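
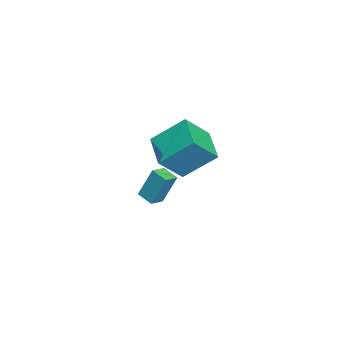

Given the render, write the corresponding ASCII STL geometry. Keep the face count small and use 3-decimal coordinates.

solid 
facet normal -0.467 0.555 -0.688
outer loop
vertex 0.331 1.744 2.449
vertex 2.141 2.431 1.775
vertex 0.436 0.077 1.032
endloop
endfacet
facet normal -0.883 -0.335 0.328
outer loop
vertex 1.299 -0.951 2.305
vertex 0.331 1.744 2.449
vertex 0.436 0.077 1.032
endloop
endfacet
facet normal -0.467 0.555 -0.688
outer loop
vertex 0.436 0.077 1.032
vertex 2.141 2.431 1.775
vertex 2.246 0.764 0.358
endloop
endfacet
facet normal 0.048 -0.761 -0.647
outer loop
vertex 2.246 0.764 0.358
vertex 1.299 -0.951 2.305
vertex 0.436 0.077 1.032
endloop
endfacet
facet normal -0.048 0.761 0.647
outer loop
vertex 0.331 1.744 2.449
vertex 3.004 1.403 3.048
vertex 2.141 2.431 1.775
endloop
endfacet
facet normal -0.883 -0.335 0.328
outer loop
vertex 1.194 0.716 3.722
vertex 0.331 1.744 2.449
vertex 1.299 -0.951 2.305
endloop
endfacet
facet normal -0.048 0.761 0.647
outer loop
vertex 1.194 0.716 3.722
vertex 3.004 1.403 3.048
vertex 0.331 1.744 2.449
endloop
endfacet
facet normal 0.883 0.335 -0.328
outer loop
vertex 2.141 2.431 1.775
vertex 3.004 1.403 3.048
vertex 2.246 0.764 0.358
endloop
endfacet
facet normal 0.048 -0.761 -0.647
outer loop
vertex 3.109 -0.264 1.631
vertex 1.299 -0.951 2.305
vertex 2.246 0.764 0.358
endloop
endfacet
facet normal 0.883 0.335 -0.328
outer loop
vertex 2.246 0.764 0.358
vertex 3.004 1.403 3.048
vertex 3.109 -0.264 1.631
endloop
endfacet
facet normal 0.467 -0.555 0.688
outer loop
vertex 3.109 -0.264 1.631
vertex 1.194 0.716 3.722
vertex 1.299 -0.951 2.305
endloop
endfacet
facet normal 0.467 -0.555 0.688
outer loop
vertex 3.004 1.403 3.048
vertex 1.194 0.716 3.722
vertex 3.109 -0.264 1.631
endloop
endfacet
facet normal -0.548 -0.765 0.337
outer loop
vertex -3.184 -1.634 -2.167
vertex -3.944 -1.167 -2.343
vertex -3.235 -2.394 -3.973
endloop
endfacet
facet normal 0.836 -0.514 0.193
outer loop
vertex -2.676 -1.613 -4.317
vertex -3.184 -1.634 -2.167
vertex -3.235 -2.394 -3.973
endloop
endfacet
facet normal -0.549 -0.765 0.337
outer loop
vertex -3.235 -2.394 -3.973
vertex -3.944 -1.167 -2.343
vertex -3.995 -1.926 -4.149
endloop
endfacet
facet normal -0.025 -0.388 -0.921
outer loop
vertex -3.995 -1.926 -4.149
vertex -2.676 -1.613 -4.317
vertex -3.235 -2.394 -3.973
endloop
endfacet
facet normal 0.025 0.388 0.921
outer loop
vertex -3.184 -1.634 -2.167
vertex -3.385 -0.386 -2.687
vertex -3.944 -1.167 -2.343
endloop
endfacet
facet normal 0.836 -0.514 0.192
outer loop
vertex -2.625 -0.854 -2.511
vertex -3.184 -1.634 -2.167
vertex -2.676 -1.613 -4.317
endloop
endfacet
facet normal 0.026 0.388 0.921
outer loop
vertex -2.625 -0.854 -2.511
vertex -3.385 -0.386 -2.687
vertex -3.184 -1.634 -2.167
endloop
endfacet
facet normal -0.836 0.514 -0.192
outer loop
vertex -3.944 -1.167 -2.343
vertex -3.385 -0.386 -2.687
vertex -3.995 -1.926 -4.149
endloop
endfacet
facet normal -0.025 -0.388 -0.921
outer loop
vertex -3.436 -1.146 -4.493
vertex -2.676 -1.613 -4.317
vertex -3.995 -1.926 -4.149
endloop
endfacet
facet normal -0.836 0.514 -0.193
outer loop
vertex -3.995 -1.926 -4.149
vertex -3.385 -0.386 -2.687
vertex -3.436 -1.146 -4.493
endloop
endfacet
facet normal 0.548 0.765 -0.337
outer loop
vertex -3.436 -1.146 -4.493
vertex -2.625 -0.854 -2.511
vertex -2.676 -1.613 -4.317
endloop
endfacet
facet normal 0.549 0.765 -0.337
outer loop
vertex -3.385 -0.386 -2.687
vertex -2.625 -0.854 -2.511
vertex -3.436 -1.146 -4.493
endloop
endfacet

endsolid


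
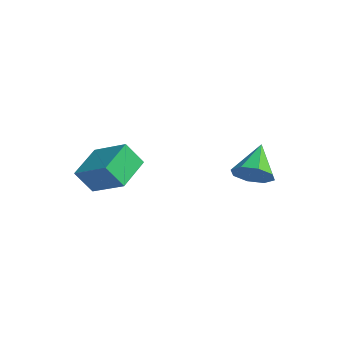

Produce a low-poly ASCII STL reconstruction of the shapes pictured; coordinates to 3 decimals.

solid 
facet normal 0.410 -0.637 -0.653
outer loop
vertex 3.47 3.622 2.113
vertex 2.818 2.877 2.43
vertex 2.792 3.613 1.696
endloop
endfacet
facet normal 0.115 0.971 -0.208
outer loop
vertex 3.47 3.622 2.113
vertex 2.792 3.613 1.696
vertex 2.002 4.143 3.73
endloop
endfacet
facet normal 0.411 -0.637 -0.653
outer loop
vertex 2.792 3.613 1.696
vertex 2.818 2.877 2.43
vertex 2.129 3.172 1.709
endloop
endfacet
facet normal -0.514 0.760 -0.398
outer loop
vertex 2.792 3.613 1.696
vertex 2.129 3.172 1.709
vertex 2.002 4.143 3.73
endloop
endfacet
facet normal 0.410 -0.637 -0.653
outer loop
vertex 2.129 3.172 1.709
vertex 2.818 2.877 2.43
vertex 1.87 2.559 2.145
endloop
endfacet
facet normal -0.946 0.266 -0.187
outer loop
vertex 2.129 3.172 1.709
vertex 1.87 2.559 2.145
vertex 2.002 4.143 3.73
endloop
endfacet
facet normal 0.410 -0.636 -0.654
outer loop
vertex 1.87 2.559 2.145
vertex 2.818 2.877 2.43
vertex 2.166 2.131 2.747
endloop
endfacet
facet normal -0.928 -0.222 0.299
outer loop
vertex 1.87 2.559 2.145
vertex 2.166 2.131 2.747
vertex 2.002 4.143 3.73
endloop
endfacet
facet normal 0.410 -0.636 -0.653
outer loop
vertex 2.166 2.131 2.747
vertex 2.818 2.877 2.43
vertex 2.844 2.14 3.164
endloop
endfacet
facet normal -0.472 -0.418 0.776
outer loop
vertex 2.166 2.131 2.747
vertex 2.844 2.14 3.164
vertex 2.002 4.143 3.73
endloop
endfacet
facet normal 0.410 -0.636 -0.653
outer loop
vertex 2.844 2.14 3.164
vertex 2.818 2.877 2.43
vertex 3.507 2.581 3.151
endloop
endfacet
facet normal 0.157 -0.207 0.966
outer loop
vertex 2.844 2.14 3.164
vertex 3.507 2.581 3.151
vertex 2.002 4.143 3.73
endloop
endfacet
facet normal 0.409 -0.637 -0.653
outer loop
vertex 3.507 2.581 3.151
vertex 2.818 2.877 2.43
vertex 3.766 3.194 2.715
endloop
endfacet
facet normal 0.589 0.288 0.755
outer loop
vertex 3.507 2.581 3.151
vertex 3.766 3.194 2.715
vertex 2.002 4.143 3.73
endloop
endfacet
facet normal 0.409 -0.636 -0.654
outer loop
vertex 3.766 3.194 2.715
vertex 2.818 2.877 2.43
vertex 3.47 3.622 2.113
endloop
endfacet
facet normal 0.572 0.775 0.270
outer loop
vertex 3.766 3.194 2.715
vertex 3.47 3.622 2.113
vertex 2.002 4.143 3.73
endloop
endfacet
facet normal -0.296 -0.480 0.826
outer loop
vertex -1.062 -1.297 4.249
vertex -2.866 -1.681 3.378
vertex -0.341 -3.011 3.511
endloop
endfacet
facet normal 0.884 0.188 0.427
outer loop
vertex 0.086 -2.319 2.322
vertex -1.062 -1.297 4.249
vertex -0.341 -3.011 3.511
endloop
endfacet
facet normal -0.297 -0.480 0.825
outer loop
vertex -0.341 -3.011 3.511
vertex -2.866 -1.681 3.378
vertex -2.145 -3.394 2.64
endloop
endfacet
facet normal 0.360 -0.857 -0.369
outer loop
vertex -2.145 -3.394 2.64
vertex 0.086 -2.319 2.322
vertex -0.341 -3.011 3.511
endloop
endfacet
facet normal -0.361 0.857 0.369
outer loop
vertex -1.062 -1.297 4.249
vertex -2.439 -0.989 2.189
vertex -2.866 -1.681 3.378
endloop
endfacet
facet normal 0.884 0.188 0.427
outer loop
vertex -0.635 -0.606 3.06
vertex -1.062 -1.297 4.249
vertex 0.086 -2.319 2.322
endloop
endfacet
facet normal -0.360 0.857 0.369
outer loop
vertex -0.635 -0.606 3.06
vertex -2.439 -0.989 2.189
vertex -1.062 -1.297 4.249
endloop
endfacet
facet normal -0.884 -0.188 -0.427
outer loop
vertex -2.866 -1.681 3.378
vertex -2.439 -0.989 2.189
vertex -2.145 -3.394 2.64
endloop
endfacet
facet normal 0.360 -0.857 -0.369
outer loop
vertex -1.718 -2.703 1.451
vertex 0.086 -2.319 2.322
vertex -2.145 -3.394 2.64
endloop
endfacet
facet normal -0.884 -0.188 -0.427
outer loop
vertex -2.145 -3.394 2.64
vertex -2.439 -0.989 2.189
vertex -1.718 -2.703 1.451
endloop
endfacet
facet normal 0.296 0.480 -0.825
outer loop
vertex -1.718 -2.703 1.451
vertex -0.635 -0.606 3.06
vertex 0.086 -2.319 2.322
endloop
endfacet
facet normal 0.297 0.480 -0.825
outer loop
vertex -2.439 -0.989 2.189
vertex -0.635 -0.606 3.06
vertex -1.718 -2.703 1.451
endloop
endfacet

endsolid


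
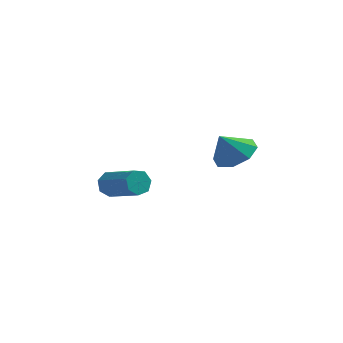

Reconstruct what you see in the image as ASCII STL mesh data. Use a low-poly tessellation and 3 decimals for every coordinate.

solid 
facet normal 0.376 0.429 -0.821
outer loop
vertex 3.274 2.586 -0.254
vertex 2.757 1.874 -0.863
vertex 2.524 2.84 -0.465
endloop
endfacet
facet normal -0.103 0.437 0.893
outer loop
vertex 3.274 2.586 -0.254
vertex 2.524 2.84 -0.465
vertex 2.243 1.286 0.263
endloop
endfacet
facet normal 0.375 0.429 -0.822
outer loop
vertex 2.524 2.84 -0.465
vertex 2.757 1.874 -0.863
vertex 1.911 2.527 -0.908
endloop
endfacet
facet normal -0.662 0.413 0.625
outer loop
vertex 2.524 2.84 -0.465
vertex 1.911 2.527 -0.908
vertex 2.243 1.286 0.263
endloop
endfacet
facet normal 0.375 0.429 -0.822
outer loop
vertex 1.911 2.527 -0.908
vertex 2.757 1.874 -0.863
vertex 1.793 1.832 -1.325
endloop
endfacet
facet normal -0.962 -0.000 0.273
outer loop
vertex 1.911 2.527 -0.908
vertex 1.793 1.832 -1.325
vertex 2.243 1.286 0.263
endloop
endfacet
facet normal 0.375 0.429 -0.822
outer loop
vertex 1.793 1.832 -1.325
vertex 2.757 1.874 -0.863
vertex 2.24 1.162 -1.471
endloop
endfacet
facet normal -0.827 -0.561 0.042
outer loop
vertex 1.793 1.832 -1.325
vertex 2.24 1.162 -1.471
vertex 2.243 1.286 0.263
endloop
endfacet
facet normal 0.375 0.429 -0.822
outer loop
vertex 2.24 1.162 -1.471
vertex 2.757 1.874 -0.863
vertex 2.99 0.908 -1.261
endloop
endfacet
facet normal -0.337 -0.939 0.068
outer loop
vertex 2.24 1.162 -1.471
vertex 2.99 0.908 -1.261
vertex 2.243 1.286 0.263
endloop
endfacet
facet normal 0.375 0.429 -0.822
outer loop
vertex 2.99 0.908 -1.261
vertex 2.757 1.874 -0.863
vertex 3.604 1.221 -0.817
endloop
endfacet
facet normal 0.223 -0.915 0.336
outer loop
vertex 2.99 0.908 -1.261
vertex 3.604 1.221 -0.817
vertex 2.243 1.286 0.263
endloop
endfacet
facet normal 0.376 0.429 -0.821
outer loop
vertex 3.604 1.221 -0.817
vertex 2.757 1.874 -0.863
vertex 3.721 1.916 -0.4
endloop
endfacet
facet normal 0.523 -0.502 0.689
outer loop
vertex 3.604 1.221 -0.817
vertex 3.721 1.916 -0.4
vertex 2.243 1.286 0.263
endloop
endfacet
facet normal 0.376 0.430 -0.821
outer loop
vertex 3.721 1.916 -0.4
vertex 2.757 1.874 -0.863
vertex 3.274 2.586 -0.254
endloop
endfacet
facet normal 0.388 0.058 0.920
outer loop
vertex 3.721 1.916 -0.4
vertex 3.274 2.586 -0.254
vertex 2.243 1.286 0.263
endloop
endfacet
facet normal -0.848 0.408 -0.338
outer loop
vertex -2.678 2.268 -4.166
vertex -3.019 2.024 -3.605
vertex -2.692 2.638 -3.684
endloop
endfacet
facet normal 0.530 0.680 -0.507
outer loop
vertex -2.678 2.268 -4.166
vertex -2.692 2.638 -3.684
vertex -1.0 1.459 -3.496
endloop
endfacet
facet normal 0.530 0.679 -0.508
outer loop
vertex -1.0 1.459 -3.496
vertex -2.692 2.638 -3.684
vertex -1.013 1.83 -3.014
endloop
endfacet
facet normal 0.848 -0.409 0.338
outer loop
vertex -1.0 1.459 -3.496
vertex -1.013 1.83 -3.014
vertex -1.341 1.216 -2.935
endloop
endfacet
facet normal -0.848 0.408 -0.338
outer loop
vertex -2.692 2.638 -3.684
vertex -3.019 2.024 -3.605
vertex -2.952 2.546 -3.143
endloop
endfacet
facet normal 0.312 0.900 0.303
outer loop
vertex -2.692 2.638 -3.684
vertex -2.952 2.546 -3.143
vertex -1.013 1.83 -3.014
endloop
endfacet
facet normal 0.312 0.900 0.304
outer loop
vertex -1.013 1.83 -3.014
vertex -2.952 2.546 -3.143
vertex -1.274 1.738 -2.473
endloop
endfacet
facet normal 0.847 -0.409 0.339
outer loop
vertex -1.013 1.83 -3.014
vertex -1.274 1.738 -2.473
vertex -1.341 1.216 -2.935
endloop
endfacet
facet normal -0.847 0.409 -0.339
outer loop
vertex -2.952 2.546 -3.143
vertex -3.019 2.024 -3.605
vertex -3.263 2.061 -2.95
endloop
endfacet
facet normal -0.141 0.443 0.886
outer loop
vertex -2.952 2.546 -3.143
vertex -3.263 2.061 -2.95
vertex -1.274 1.738 -2.473
endloop
endfacet
facet normal -0.141 0.442 0.886
outer loop
vertex -1.274 1.738 -2.473
vertex -3.263 2.061 -2.95
vertex -1.584 1.253 -2.28
endloop
endfacet
facet normal 0.848 -0.408 0.338
outer loop
vertex -1.274 1.738 -2.473
vertex -1.584 1.253 -2.28
vertex -1.341 1.216 -2.935
endloop
endfacet
facet normal -0.848 0.408 -0.339
outer loop
vertex -3.263 2.061 -2.95
vertex -3.019 2.024 -3.605
vertex -3.39 1.548 -3.25
endloop
endfacet
facet normal -0.487 -0.348 0.801
outer loop
vertex -3.263 2.061 -2.95
vertex -3.39 1.548 -3.25
vertex -1.584 1.253 -2.28
endloop
endfacet
facet normal -0.487 -0.347 0.801
outer loop
vertex -1.584 1.253 -2.28
vertex -3.39 1.548 -3.25
vertex -1.712 0.74 -2.58
endloop
endfacet
facet normal 0.848 -0.409 0.338
outer loop
vertex -1.584 1.253 -2.28
vertex -1.712 0.74 -2.58
vertex -1.341 1.216 -2.935
endloop
endfacet
facet normal -0.848 0.409 -0.338
outer loop
vertex -3.39 1.548 -3.25
vertex -3.019 2.024 -3.605
vertex -3.238 1.394 -3.817
endloop
endfacet
facet normal -0.467 -0.877 0.113
outer loop
vertex -3.39 1.548 -3.25
vertex -3.238 1.394 -3.817
vertex -1.712 0.74 -2.58
endloop
endfacet
facet normal -0.467 -0.877 0.112
outer loop
vertex -1.712 0.74 -2.58
vertex -3.238 1.394 -3.817
vertex -1.559 0.586 -3.147
endloop
endfacet
facet normal 0.848 -0.408 0.339
outer loop
vertex -1.712 0.74 -2.58
vertex -1.559 0.586 -3.147
vertex -1.341 1.216 -2.935
endloop
endfacet
facet normal -0.848 0.409 -0.338
outer loop
vertex -3.238 1.394 -3.817
vertex -3.019 2.024 -3.605
vertex -2.921 1.714 -4.225
endloop
endfacet
facet normal -0.096 -0.746 -0.659
outer loop
vertex -3.238 1.394 -3.817
vertex -2.921 1.714 -4.225
vertex -1.559 0.586 -3.147
endloop
endfacet
facet normal -0.096 -0.746 -0.659
outer loop
vertex -1.559 0.586 -3.147
vertex -2.921 1.714 -4.225
vertex -1.243 0.906 -3.555
endloop
endfacet
facet normal 0.849 -0.407 0.338
outer loop
vertex -1.559 0.586 -3.147
vertex -1.243 0.906 -3.555
vertex -1.341 1.216 -2.935
endloop
endfacet
facet normal -0.848 0.408 -0.338
outer loop
vertex -2.921 1.714 -4.225
vertex -3.019 2.024 -3.605
vertex -2.678 2.268 -4.166
endloop
endfacet
facet normal 0.348 -0.053 -0.936
outer loop
vertex -2.921 1.714 -4.225
vertex -2.678 2.268 -4.166
vertex -1.243 0.906 -3.555
endloop
endfacet
facet normal 0.348 -0.053 -0.936
outer loop
vertex -1.243 0.906 -3.555
vertex -2.678 2.268 -4.166
vertex -1.0 1.459 -3.496
endloop
endfacet
facet normal 0.848 -0.409 0.338
outer loop
vertex -1.243 0.906 -3.555
vertex -1.0 1.459 -3.496
vertex -1.341 1.216 -2.935
endloop
endfacet

endsolid


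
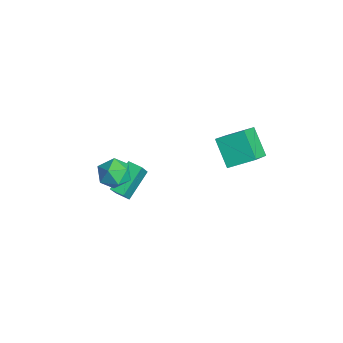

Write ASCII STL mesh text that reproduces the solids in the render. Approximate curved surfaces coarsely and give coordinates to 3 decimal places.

solid 
facet normal -0.470 0.345 -0.812
outer loop
vertex -3.708 -0.102 -3.861
vertex -3.065 0.435 -4.005
vertex -2.798 -1.491 -4.977
endloop
endfacet
facet normal -0.756 -0.632 0.169
outer loop
vertex -1.975 -2.095 -3.555
vertex -3.708 -0.102 -3.861
vertex -2.798 -1.491 -4.977
endloop
endfacet
facet normal -0.470 0.345 -0.812
outer loop
vertex -2.798 -1.491 -4.977
vertex -3.065 0.435 -4.005
vertex -2.155 -0.954 -5.121
endloop
endfacet
facet normal 0.455 -0.694 -0.558
outer loop
vertex -2.155 -0.954 -5.121
vertex -1.975 -2.095 -3.555
vertex -2.798 -1.491 -4.977
endloop
endfacet
facet normal -0.455 0.694 0.558
outer loop
vertex -3.708 -0.102 -3.861
vertex -2.242 -0.169 -2.583
vertex -3.065 0.435 -4.005
endloop
endfacet
facet normal -0.756 -0.632 0.169
outer loop
vertex -2.885 -0.706 -2.439
vertex -3.708 -0.102 -3.861
vertex -1.975 -2.095 -3.555
endloop
endfacet
facet normal -0.455 0.694 0.558
outer loop
vertex -2.885 -0.706 -2.439
vertex -2.242 -0.169 -2.583
vertex -3.708 -0.102 -3.861
endloop
endfacet
facet normal 0.756 0.632 -0.169
outer loop
vertex -3.065 0.435 -4.005
vertex -2.242 -0.169 -2.583
vertex -2.155 -0.954 -5.121
endloop
endfacet
facet normal 0.455 -0.694 -0.558
outer loop
vertex -1.332 -1.558 -3.699
vertex -1.975 -2.095 -3.555
vertex -2.155 -0.954 -5.121
endloop
endfacet
facet normal 0.756 0.632 -0.169
outer loop
vertex -2.155 -0.954 -5.121
vertex -2.242 -0.169 -2.583
vertex -1.332 -1.558 -3.699
endloop
endfacet
facet normal 0.470 -0.345 0.812
outer loop
vertex -1.332 -1.558 -3.699
vertex -2.885 -0.706 -2.439
vertex -1.975 -2.095 -3.555
endloop
endfacet
facet normal 0.470 -0.345 0.812
outer loop
vertex -2.242 -0.169 -2.583
vertex -2.885 -0.706 -2.439
vertex -1.332 -1.558 -3.699
endloop
endfacet
facet normal -0.740 -0.069 0.669
outer loop
vertex 1.876 2.31 2.932
vertex 2.377 3.662 3.626
vertex 0.615 3.434 1.651
endloop
endfacet
facet normal -0.313 -0.845 -0.433
outer loop
vertex 1.963 3.558 0.434
vertex 1.876 2.31 2.932
vertex 0.615 3.434 1.651
endloop
endfacet
facet normal -0.741 -0.068 0.669
outer loop
vertex 0.615 3.434 1.651
vertex 2.377 3.662 3.626
vertex 1.116 4.786 2.344
endloop
endfacet
facet normal -0.595 0.530 -0.605
outer loop
vertex 1.116 4.786 2.344
vertex 1.963 3.558 0.434
vertex 0.615 3.434 1.651
endloop
endfacet
facet normal 0.594 -0.530 0.604
outer loop
vertex 1.876 2.31 2.932
vertex 3.725 3.786 2.409
vertex 2.377 3.662 3.626
endloop
endfacet
facet normal -0.313 -0.845 -0.433
outer loop
vertex 3.224 2.434 1.716
vertex 1.876 2.31 2.932
vertex 1.963 3.558 0.434
endloop
endfacet
facet normal 0.594 -0.530 0.605
outer loop
vertex 3.224 2.434 1.716
vertex 3.725 3.786 2.409
vertex 1.876 2.31 2.932
endloop
endfacet
facet normal 0.313 0.845 0.433
outer loop
vertex 2.377 3.662 3.626
vertex 3.725 3.786 2.409
vertex 1.116 4.786 2.344
endloop
endfacet
facet normal -0.594 0.531 -0.605
outer loop
vertex 2.464 4.91 1.128
vertex 1.963 3.558 0.434
vertex 1.116 4.786 2.344
endloop
endfacet
facet normal 0.313 0.845 0.433
outer loop
vertex 1.116 4.786 2.344
vertex 3.725 3.786 2.409
vertex 2.464 4.91 1.128
endloop
endfacet
facet normal 0.741 0.069 -0.668
outer loop
vertex 2.464 4.91 1.128
vertex 3.224 2.434 1.716
vertex 1.963 3.558 0.434
endloop
endfacet
facet normal 0.740 0.068 -0.669
outer loop
vertex 3.725 3.786 2.409
vertex 3.224 2.434 1.716
vertex 2.464 4.91 1.128
endloop
endfacet
facet normal -0.814 -0.198 0.546
outer loop
vertex -1.874 -2.084 -1.027
vertex -1.422 -2.918 -0.655
vertex -1.317 -2.024 -0.175
endloop
endfacet
facet normal -0.738 0.505 0.447
outer loop
vertex -1.874 -2.084 -1.027
vertex -1.317 -2.024 -0.175
vertex -1.246 -1.294 -0.883
endloop
endfacet
facet normal -0.734 0.630 -0.256
outer loop
vertex -1.874 -2.084 -1.027
vertex -1.246 -1.294 -0.883
vertex -1.306 -1.736 -1.8
endloop
endfacet
facet normal -0.807 0.005 -0.591
outer loop
vertex -1.874 -2.084 -1.027
vertex -1.306 -1.736 -1.8
vertex -1.415 -2.74 -1.659
endloop
endfacet
facet normal -0.857 -0.507 -0.096
outer loop
vertex -1.874 -2.084 -1.027
vertex -1.415 -2.74 -1.659
vertex -1.422 -2.918 -0.655
endloop
endfacet
facet normal -0.102 0.698 0.709
outer loop
vertex -1.246 -1.294 -0.883
vertex -1.317 -2.024 -0.175
vertex -0.405 -1.64 -0.421
endloop
endfacet
facet normal -0.226 -0.440 0.869
outer loop
vertex -1.317 -2.024 -0.175
vertex -1.422 -2.918 -0.655
vertex -0.514 -2.644 -0.28
endloop
endfacet
facet normal -0.294 -0.941 -0.169
outer loop
vertex -1.422 -2.918 -0.655
vertex -1.415 -2.74 -1.659
vertex -0.574 -3.086 -1.197
endloop
endfacet
facet normal -0.214 -0.113 -0.970
outer loop
vertex -1.415 -2.74 -1.659
vertex -1.306 -1.736 -1.8
vertex -0.503 -2.356 -1.905
endloop
endfacet
facet normal -0.095 0.899 -0.427
outer loop
vertex -1.306 -1.736 -1.8
vertex -1.246 -1.294 -0.883
vertex -0.398 -1.462 -1.425
endloop
endfacet
facet normal 0.807 -0.005 0.591
outer loop
vertex 0.054 -2.296 -1.053
vertex -0.405 -1.64 -0.421
vertex -0.514 -2.644 -0.28
endloop
endfacet
facet normal 0.734 -0.630 0.256
outer loop
vertex 0.054 -2.296 -1.053
vertex -0.514 -2.644 -0.28
vertex -0.574 -3.086 -1.197
endloop
endfacet
facet normal 0.738 -0.505 -0.447
outer loop
vertex 0.054 -2.296 -1.053
vertex -0.574 -3.086 -1.197
vertex -0.503 -2.356 -1.905
endloop
endfacet
facet normal 0.814 0.198 -0.546
outer loop
vertex 0.054 -2.296 -1.053
vertex -0.503 -2.356 -1.905
vertex -0.398 -1.462 -1.425
endloop
endfacet
facet normal 0.857 0.507 0.096
outer loop
vertex 0.054 -2.296 -1.053
vertex -0.398 -1.462 -1.425
vertex -0.405 -1.64 -0.421
endloop
endfacet
facet normal 0.214 0.113 0.970
outer loop
vertex -0.514 -2.644 -0.28
vertex -0.405 -1.64 -0.421
vertex -1.317 -2.024 -0.175
endloop
endfacet
facet normal 0.095 -0.899 0.427
outer loop
vertex -0.574 -3.086 -1.197
vertex -0.514 -2.644 -0.28
vertex -1.422 -2.918 -0.655
endloop
endfacet
facet normal 0.102 -0.698 -0.709
outer loop
vertex -0.503 -2.356 -1.905
vertex -0.574 -3.086 -1.197
vertex -1.415 -2.74 -1.659
endloop
endfacet
facet normal 0.226 0.440 -0.869
outer loop
vertex -0.398 -1.462 -1.425
vertex -0.503 -2.356 -1.905
vertex -1.306 -1.736 -1.8
endloop
endfacet
facet normal 0.294 0.941 0.169
outer loop
vertex -0.405 -1.64 -0.421
vertex -0.398 -1.462 -1.425
vertex -1.246 -1.294 -0.883
endloop
endfacet

endsolid


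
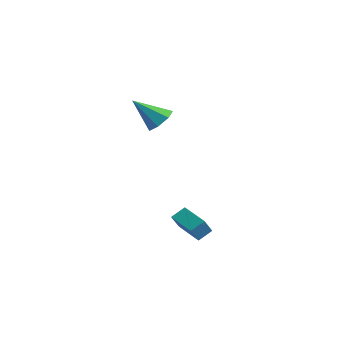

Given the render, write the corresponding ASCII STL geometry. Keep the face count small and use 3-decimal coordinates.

solid 
facet normal 0.458 0.549 -0.699
outer loop
vertex -2.751 4.465 1.515
vertex -3.14 3.907 0.822
vertex -3.499 4.715 1.221
endloop
endfacet
facet normal -0.159 0.516 0.842
outer loop
vertex -2.751 4.465 1.515
vertex -3.499 4.715 1.221
vertex -4.12 2.733 2.318
endloop
endfacet
facet normal 0.459 0.549 -0.699
outer loop
vertex -3.499 4.715 1.221
vertex -3.14 3.907 0.822
vertex -3.976 4.358 0.627
endloop
endfacet
facet normal -0.807 0.459 0.372
outer loop
vertex -3.499 4.715 1.221
vertex -3.976 4.358 0.627
vertex -4.12 2.733 2.318
endloop
endfacet
facet normal 0.459 0.548 -0.699
outer loop
vertex -3.976 4.358 0.627
vertex -3.14 3.907 0.822
vertex -3.824 3.661 0.18
endloop
endfacet
facet normal -0.979 -0.099 -0.179
outer loop
vertex -3.976 4.358 0.627
vertex -3.824 3.661 0.18
vertex -4.12 2.733 2.318
endloop
endfacet
facet normal 0.459 0.549 -0.699
outer loop
vertex -3.824 3.661 0.18
vertex -3.14 3.907 0.822
vertex -3.156 3.15 0.217
endloop
endfacet
facet normal -0.544 -0.740 -0.396
outer loop
vertex -3.824 3.661 0.18
vertex -3.156 3.15 0.217
vertex -4.12 2.733 2.318
endloop
endfacet
facet normal 0.458 0.549 -0.699
outer loop
vertex -3.156 3.15 0.217
vertex -3.14 3.907 0.822
vertex -2.476 3.209 0.709
endloop
endfacet
facet normal 0.169 -0.979 -0.117
outer loop
vertex -3.156 3.15 0.217
vertex -2.476 3.209 0.709
vertex -4.12 2.733 2.318
endloop
endfacet
facet normal 0.458 0.549 -0.699
outer loop
vertex -2.476 3.209 0.709
vertex -3.14 3.907 0.822
vertex -2.296 3.795 1.287
endloop
endfacet
facet normal 0.626 -0.637 0.451
outer loop
vertex -2.476 3.209 0.709
vertex -2.296 3.795 1.287
vertex -4.12 2.733 2.318
endloop
endfacet
facet normal 0.458 0.549 -0.699
outer loop
vertex -2.296 3.795 1.287
vertex -3.14 3.907 0.822
vertex -2.751 4.465 1.515
endloop
endfacet
facet normal 0.480 0.027 0.877
outer loop
vertex -2.296 3.795 1.287
vertex -2.751 4.465 1.515
vertex -4.12 2.733 2.318
endloop
endfacet
facet normal -0.963 0.014 0.269
outer loop
vertex 3.155 0.493 -2.888
vertex 2.898 1.218 -3.847
vertex 2.994 -0.274 -3.424
endloop
endfacet
facet normal 0.209 -0.589 0.780
outer loop
vertex 4.602 -0.298 -3.873
vertex 3.155 0.493 -2.888
vertex 2.994 -0.274 -3.424
endloop
endfacet
facet normal -0.963 0.014 0.269
outer loop
vertex 2.994 -0.274 -3.424
vertex 2.898 1.218 -3.847
vertex 2.737 0.451 -4.384
endloop
endfacet
facet normal -0.170 -0.808 -0.565
outer loop
vertex 2.737 0.451 -4.384
vertex 4.602 -0.298 -3.873
vertex 2.994 -0.274 -3.424
endloop
endfacet
facet normal 0.170 0.807 0.565
outer loop
vertex 3.155 0.493 -2.888
vertex 4.506 1.194 -4.296
vertex 2.898 1.218 -3.847
endloop
endfacet
facet normal 0.209 -0.590 0.780
outer loop
vertex 4.763 0.469 -3.336
vertex 3.155 0.493 -2.888
vertex 4.602 -0.298 -3.873
endloop
endfacet
facet normal 0.169 0.808 0.565
outer loop
vertex 4.763 0.469 -3.336
vertex 4.506 1.194 -4.296
vertex 3.155 0.493 -2.888
endloop
endfacet
facet normal -0.209 0.590 -0.780
outer loop
vertex 2.898 1.218 -3.847
vertex 4.506 1.194 -4.296
vertex 2.737 0.451 -4.384
endloop
endfacet
facet normal -0.169 -0.807 -0.565
outer loop
vertex 4.345 0.427 -4.832
vertex 4.602 -0.298 -3.873
vertex 2.737 0.451 -4.384
endloop
endfacet
facet normal -0.209 0.589 -0.781
outer loop
vertex 2.737 0.451 -4.384
vertex 4.506 1.194 -4.296
vertex 4.345 0.427 -4.832
endloop
endfacet
facet normal 0.963 -0.014 -0.269
outer loop
vertex 4.345 0.427 -4.832
vertex 4.763 0.469 -3.336
vertex 4.602 -0.298 -3.873
endloop
endfacet
facet normal 0.963 -0.014 -0.269
outer loop
vertex 4.506 1.194 -4.296
vertex 4.763 0.469 -3.336
vertex 4.345 0.427 -4.832
endloop
endfacet

endsolid


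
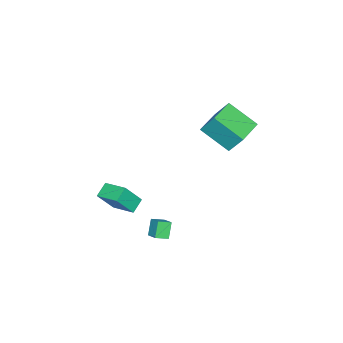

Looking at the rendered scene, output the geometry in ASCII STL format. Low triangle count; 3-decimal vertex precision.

solid 
facet normal -0.999 -0.021 0.034
outer loop
vertex -4.714 -1.027 1.691
vertex -4.686 -0.13 3.064
vertex -4.792 0.773 0.517
endloop
endfacet
facet normal -0.017 -0.547 -0.837
outer loop
vertex -3.014 0.81 0.456
vertex -4.714 -1.027 1.691
vertex -4.792 0.773 0.517
endloop
endfacet
facet normal -0.999 -0.021 0.034
outer loop
vertex -4.792 0.773 0.517
vertex -4.686 -0.13 3.064
vertex -4.764 1.669 1.89
endloop
endfacet
facet normal -0.036 0.837 -0.546
outer loop
vertex -4.764 1.669 1.89
vertex -3.014 0.81 0.456
vertex -4.792 0.773 0.517
endloop
endfacet
facet normal 0.036 -0.837 0.546
outer loop
vertex -4.714 -1.027 1.691
vertex -2.908 -0.093 3.003
vertex -4.686 -0.13 3.064
endloop
endfacet
facet normal -0.017 -0.547 -0.837
outer loop
vertex -2.936 -0.989 1.63
vertex -4.714 -1.027 1.691
vertex -3.014 0.81 0.456
endloop
endfacet
facet normal 0.037 -0.837 0.546
outer loop
vertex -2.936 -0.989 1.63
vertex -2.908 -0.093 3.003
vertex -4.714 -1.027 1.691
endloop
endfacet
facet normal 0.017 0.547 0.837
outer loop
vertex -4.686 -0.13 3.064
vertex -2.908 -0.093 3.003
vertex -4.764 1.669 1.89
endloop
endfacet
facet normal -0.037 0.837 -0.546
outer loop
vertex -2.986 1.707 1.829
vertex -3.014 0.81 0.456
vertex -4.764 1.669 1.89
endloop
endfacet
facet normal 0.017 0.547 0.837
outer loop
vertex -4.764 1.669 1.89
vertex -2.908 -0.093 3.003
vertex -2.986 1.707 1.829
endloop
endfacet
facet normal 0.999 0.021 -0.034
outer loop
vertex -2.986 1.707 1.829
vertex -2.936 -0.989 1.63
vertex -3.014 0.81 0.456
endloop
endfacet
facet normal 0.999 0.021 -0.034
outer loop
vertex -2.908 -0.093 3.003
vertex -2.936 -0.989 1.63
vertex -2.986 1.707 1.829
endloop
endfacet
facet normal -0.566 -0.162 0.808
outer loop
vertex 3.4 -0.427 -1.12
vertex 3.825 0.263 -0.684
vertex 2.854 0.086 -1.4
endloop
endfacet
facet normal -0.462 -0.750 -0.474
outer loop
vertex 3.455 0.257 -2.256
vertex 3.4 -0.427 -1.12
vertex 2.854 0.086 -1.4
endloop
endfacet
facet normal -0.566 -0.162 0.808
outer loop
vertex 2.854 0.086 -1.4
vertex 3.825 0.263 -0.684
vertex 3.279 0.776 -0.964
endloop
endfacet
facet normal -0.682 0.642 -0.351
outer loop
vertex 3.279 0.776 -0.964
vertex 3.455 0.257 -2.256
vertex 2.854 0.086 -1.4
endloop
endfacet
facet normal 0.682 -0.642 0.351
outer loop
vertex 3.4 -0.427 -1.12
vertex 4.426 0.434 -1.54
vertex 3.825 0.263 -0.684
endloop
endfacet
facet normal -0.462 -0.750 -0.474
outer loop
vertex 4.001 -0.256 -1.976
vertex 3.4 -0.427 -1.12
vertex 3.455 0.257 -2.256
endloop
endfacet
facet normal 0.682 -0.642 0.351
outer loop
vertex 4.001 -0.256 -1.976
vertex 4.426 0.434 -1.54
vertex 3.4 -0.427 -1.12
endloop
endfacet
facet normal 0.462 0.750 0.474
outer loop
vertex 3.825 0.263 -0.684
vertex 4.426 0.434 -1.54
vertex 3.279 0.776 -0.964
endloop
endfacet
facet normal -0.682 0.642 -0.351
outer loop
vertex 3.88 0.947 -1.82
vertex 3.455 0.257 -2.256
vertex 3.279 0.776 -0.964
endloop
endfacet
facet normal 0.462 0.750 0.474
outer loop
vertex 3.279 0.776 -0.964
vertex 4.426 0.434 -1.54
vertex 3.88 0.947 -1.82
endloop
endfacet
facet normal 0.566 0.162 -0.808
outer loop
vertex 3.88 0.947 -1.82
vertex 4.001 -0.256 -1.976
vertex 3.455 0.257 -2.256
endloop
endfacet
facet normal 0.566 0.162 -0.808
outer loop
vertex 4.426 0.434 -1.54
vertex 4.001 -0.256 -1.976
vertex 3.88 0.947 -1.82
endloop
endfacet
facet normal -0.459 0.345 -0.819
outer loop
vertex 2.495 -1.544 -0.662
vertex 3.337 -1.569 -1.144
vertex 2.195 -3.008 -1.111
endloop
endfacet
facet normal -0.868 0.025 0.497
outer loop
vertex 2.943 -3.571 0.224
vertex 2.495 -1.544 -0.662
vertex 2.195 -3.008 -1.111
endloop
endfacet
facet normal -0.459 0.345 -0.819
outer loop
vertex 2.195 -3.008 -1.111
vertex 3.337 -1.569 -1.144
vertex 3.036 -3.033 -1.593
endloop
endfacet
facet normal -0.193 -0.938 -0.288
outer loop
vertex 3.036 -3.033 -1.593
vertex 2.943 -3.571 0.224
vertex 2.195 -3.008 -1.111
endloop
endfacet
facet normal 0.193 0.938 0.288
outer loop
vertex 2.495 -1.544 -0.662
vertex 4.085 -2.132 0.191
vertex 3.337 -1.569 -1.144
endloop
endfacet
facet normal -0.867 0.026 0.497
outer loop
vertex 3.244 -2.107 0.673
vertex 2.495 -1.544 -0.662
vertex 2.943 -3.571 0.224
endloop
endfacet
facet normal 0.193 0.938 0.288
outer loop
vertex 3.244 -2.107 0.673
vertex 4.085 -2.132 0.191
vertex 2.495 -1.544 -0.662
endloop
endfacet
facet normal 0.867 -0.026 -0.497
outer loop
vertex 3.337 -1.569 -1.144
vertex 4.085 -2.132 0.191
vertex 3.036 -3.033 -1.593
endloop
endfacet
facet normal -0.193 -0.938 -0.288
outer loop
vertex 3.785 -3.596 -0.258
vertex 2.943 -3.571 0.224
vertex 3.036 -3.033 -1.593
endloop
endfacet
facet normal 0.867 -0.025 -0.497
outer loop
vertex 3.036 -3.033 -1.593
vertex 4.085 -2.132 0.191
vertex 3.785 -3.596 -0.258
endloop
endfacet
facet normal 0.458 -0.345 0.819
outer loop
vertex 3.785 -3.596 -0.258
vertex 3.244 -2.107 0.673
vertex 2.943 -3.571 0.224
endloop
endfacet
facet normal 0.459 -0.345 0.819
outer loop
vertex 4.085 -2.132 0.191
vertex 3.244 -2.107 0.673
vertex 3.785 -3.596 -0.258
endloop
endfacet

endsolid


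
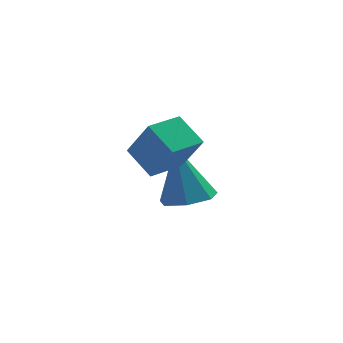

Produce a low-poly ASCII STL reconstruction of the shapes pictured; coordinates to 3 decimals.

solid 
facet normal -0.849 -0.522 0.081
outer loop
vertex 2.208 -0.061 2.878
vertex 1.696 0.871 3.516
vertex 1.688 0.576 1.529
endloop
endfacet
facet normal 0.413 -0.752 -0.514
outer loop
vertex 2.784 1.249 1.424
vertex 2.208 -0.061 2.878
vertex 1.688 0.576 1.529
endloop
endfacet
facet normal -0.849 -0.522 0.081
outer loop
vertex 1.688 0.576 1.529
vertex 1.696 0.871 3.516
vertex 1.176 1.508 2.166
endloop
endfacet
facet normal -0.329 0.403 -0.854
outer loop
vertex 1.176 1.508 2.166
vertex 2.784 1.249 1.424
vertex 1.688 0.576 1.529
endloop
endfacet
facet normal 0.329 -0.403 0.854
outer loop
vertex 2.208 -0.061 2.878
vertex 2.792 1.544 3.411
vertex 1.696 0.871 3.516
endloop
endfacet
facet normal 0.413 -0.752 -0.514
outer loop
vertex 3.304 0.612 2.774
vertex 2.208 -0.061 2.878
vertex 2.784 1.249 1.424
endloop
endfacet
facet normal 0.329 -0.403 0.854
outer loop
vertex 3.304 0.612 2.774
vertex 2.792 1.544 3.411
vertex 2.208 -0.061 2.878
endloop
endfacet
facet normal -0.413 0.752 0.514
outer loop
vertex 1.696 0.871 3.516
vertex 2.792 1.544 3.411
vertex 1.176 1.508 2.166
endloop
endfacet
facet normal -0.329 0.404 -0.854
outer loop
vertex 2.272 2.181 2.062
vertex 2.784 1.249 1.424
vertex 1.176 1.508 2.166
endloop
endfacet
facet normal -0.413 0.752 0.514
outer loop
vertex 1.176 1.508 2.166
vertex 2.792 1.544 3.411
vertex 2.272 2.181 2.062
endloop
endfacet
facet normal 0.849 0.522 -0.081
outer loop
vertex 2.272 2.181 2.062
vertex 3.304 0.612 2.774
vertex 2.784 1.249 1.424
endloop
endfacet
facet normal 0.849 0.522 -0.081
outer loop
vertex 2.792 1.544 3.411
vertex 3.304 0.612 2.774
vertex 2.272 2.181 2.062
endloop
endfacet
facet normal 0.124 -0.330 -0.936
outer loop
vertex 4.375 3.051 -1.13
vertex 3.433 3.054 -1.256
vertex 4.055 3.753 -1.42
endloop
endfacet
facet normal 0.803 0.500 0.325
outer loop
vertex 4.375 3.051 -1.13
vertex 4.055 3.753 -1.42
vertex 3.167 3.766 0.756
endloop
endfacet
facet normal 0.125 -0.330 -0.936
outer loop
vertex 4.055 3.753 -1.42
vertex 3.433 3.054 -1.256
vertex 3.267 3.929 -1.587
endloop
endfacet
facet normal 0.202 0.976 0.077
outer loop
vertex 4.055 3.753 -1.42
vertex 3.267 3.929 -1.587
vertex 3.167 3.766 0.756
endloop
endfacet
facet normal 0.124 -0.330 -0.936
outer loop
vertex 3.267 3.929 -1.587
vertex 3.433 3.054 -1.256
vertex 2.604 3.446 -1.504
endloop
endfacet
facet normal -0.586 0.810 0.031
outer loop
vertex 3.267 3.929 -1.587
vertex 2.604 3.446 -1.504
vertex 3.167 3.766 0.756
endloop
endfacet
facet normal 0.124 -0.331 -0.936
outer loop
vertex 2.604 3.446 -1.504
vertex 3.433 3.054 -1.256
vertex 2.566 2.668 -1.234
endloop
endfacet
facet normal -0.967 0.125 0.223
outer loop
vertex 2.604 3.446 -1.504
vertex 2.566 2.668 -1.234
vertex 3.167 3.766 0.756
endloop
endfacet
facet normal 0.124 -0.331 -0.935
outer loop
vertex 2.566 2.668 -1.234
vertex 3.433 3.054 -1.256
vertex 3.181 2.181 -0.98
endloop
endfacet
facet normal -0.654 -0.561 0.507
outer loop
vertex 2.566 2.668 -1.234
vertex 3.181 2.181 -0.98
vertex 3.167 3.766 0.756
endloop
endfacet
facet normal 0.124 -0.331 -0.935
outer loop
vertex 3.181 2.181 -0.98
vertex 3.433 3.054 -1.256
vertex 3.986 2.352 -0.934
endloop
endfacet
facet normal 0.117 -0.733 0.670
outer loop
vertex 3.181 2.181 -0.98
vertex 3.986 2.352 -0.934
vertex 3.167 3.766 0.756
endloop
endfacet
facet normal 0.124 -0.331 -0.935
outer loop
vertex 3.986 2.352 -0.934
vertex 3.433 3.054 -1.256
vertex 4.375 3.051 -1.13
endloop
endfacet
facet normal 0.765 -0.261 0.589
outer loop
vertex 3.986 2.352 -0.934
vertex 4.375 3.051 -1.13
vertex 3.167 3.766 0.756
endloop
endfacet

endsolid


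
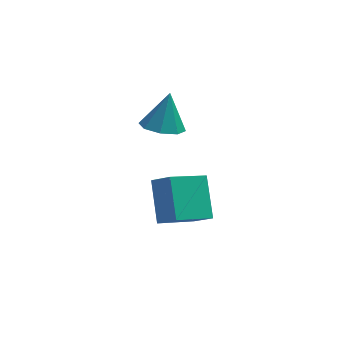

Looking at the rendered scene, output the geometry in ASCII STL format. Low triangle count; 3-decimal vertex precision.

solid 
facet normal -0.639 0.464 -0.613
outer loop
vertex 1.909 -4.298 -2.668
vertex 1.722 -2.809 -1.345
vertex 3.382 -3.371 -3.502
endloop
endfacet
facet normal 0.094 -0.744 -0.661
outer loop
vertex 4.098 -3.891 -2.815
vertex 1.909 -4.298 -2.668
vertex 3.382 -3.371 -3.502
endloop
endfacet
facet normal -0.639 0.464 -0.613
outer loop
vertex 3.382 -3.371 -3.502
vertex 1.722 -2.809 -1.345
vertex 3.195 -1.882 -2.179
endloop
endfacet
facet normal 0.763 0.480 -0.432
outer loop
vertex 3.195 -1.882 -2.179
vertex 4.098 -3.891 -2.815
vertex 3.382 -3.371 -3.502
endloop
endfacet
facet normal -0.763 -0.480 0.432
outer loop
vertex 1.909 -4.298 -2.668
vertex 2.438 -3.329 -0.658
vertex 1.722 -2.809 -1.345
endloop
endfacet
facet normal 0.094 -0.744 -0.661
outer loop
vertex 2.625 -4.818 -1.981
vertex 1.909 -4.298 -2.668
vertex 4.098 -3.891 -2.815
endloop
endfacet
facet normal -0.763 -0.480 0.432
outer loop
vertex 2.625 -4.818 -1.981
vertex 2.438 -3.329 -0.658
vertex 1.909 -4.298 -2.668
endloop
endfacet
facet normal -0.094 0.744 0.661
outer loop
vertex 1.722 -2.809 -1.345
vertex 2.438 -3.329 -0.658
vertex 3.195 -1.882 -2.179
endloop
endfacet
facet normal 0.763 0.480 -0.432
outer loop
vertex 3.911 -2.402 -1.492
vertex 4.098 -3.891 -2.815
vertex 3.195 -1.882 -2.179
endloop
endfacet
facet normal -0.094 0.744 0.661
outer loop
vertex 3.195 -1.882 -2.179
vertex 2.438 -3.329 -0.658
vertex 3.911 -2.402 -1.492
endloop
endfacet
facet normal 0.639 -0.464 0.613
outer loop
vertex 3.911 -2.402 -1.492
vertex 2.625 -4.818 -1.981
vertex 4.098 -3.891 -2.815
endloop
endfacet
facet normal 0.639 -0.464 0.613
outer loop
vertex 2.438 -3.329 -0.658
vertex 2.625 -4.818 -1.981
vertex 3.911 -2.402 -1.492
endloop
endfacet
facet normal -0.194 -0.373 -0.907
outer loop
vertex 3.083 -2.387 1.336
vertex 2.176 -2.225 1.463
vertex 2.888 -1.741 1.112
endloop
endfacet
facet normal 0.928 0.336 0.163
outer loop
vertex 3.083 -2.387 1.336
vertex 2.888 -1.741 1.112
vertex 2.504 -1.595 2.997
endloop
endfacet
facet normal -0.194 -0.372 -0.908
outer loop
vertex 2.888 -1.741 1.112
vertex 2.176 -2.225 1.463
vertex 2.276 -1.378 1.094
endloop
endfacet
facet normal 0.509 0.860 0.037
outer loop
vertex 2.888 -1.741 1.112
vertex 2.276 -1.378 1.094
vertex 2.504 -1.595 2.997
endloop
endfacet
facet normal -0.194 -0.372 -0.908
outer loop
vertex 2.276 -1.378 1.094
vertex 2.176 -2.225 1.463
vertex 1.606 -1.511 1.292
endloop
endfacet
facet normal -0.156 0.979 0.130
outer loop
vertex 2.276 -1.378 1.094
vertex 1.606 -1.511 1.292
vertex 2.504 -1.595 2.997
endloop
endfacet
facet normal -0.194 -0.372 -0.908
outer loop
vertex 1.606 -1.511 1.292
vertex 2.176 -2.225 1.463
vertex 1.269 -2.063 1.59
endloop
endfacet
facet normal -0.678 0.624 0.388
outer loop
vertex 1.606 -1.511 1.292
vertex 1.269 -2.063 1.59
vertex 2.504 -1.595 2.997
endloop
endfacet
facet normal -0.194 -0.374 -0.907
outer loop
vertex 1.269 -2.063 1.59
vertex 2.176 -2.225 1.463
vertex 1.464 -2.71 1.815
endloop
endfacet
facet normal -0.752 0.003 0.659
outer loop
vertex 1.269 -2.063 1.59
vertex 1.464 -2.71 1.815
vertex 2.504 -1.595 2.997
endloop
endfacet
facet normal -0.195 -0.373 -0.907
outer loop
vertex 1.464 -2.71 1.815
vertex 2.176 -2.225 1.463
vertex 2.076 -3.073 1.833
endloop
endfacet
facet normal -0.333 -0.522 0.785
outer loop
vertex 1.464 -2.71 1.815
vertex 2.076 -3.073 1.833
vertex 2.504 -1.595 2.997
endloop
endfacet
facet normal -0.193 -0.373 -0.907
outer loop
vertex 2.076 -3.073 1.833
vertex 2.176 -2.225 1.463
vertex 2.747 -2.939 1.635
endloop
endfacet
facet normal 0.332 -0.641 0.692
outer loop
vertex 2.076 -3.073 1.833
vertex 2.747 -2.939 1.635
vertex 2.504 -1.595 2.997
endloop
endfacet
facet normal -0.194 -0.373 -0.907
outer loop
vertex 2.747 -2.939 1.635
vertex 2.176 -2.225 1.463
vertex 3.083 -2.387 1.336
endloop
endfacet
facet normal 0.855 -0.285 0.434
outer loop
vertex 2.747 -2.939 1.635
vertex 3.083 -2.387 1.336
vertex 2.504 -1.595 2.997
endloop
endfacet

endsolid


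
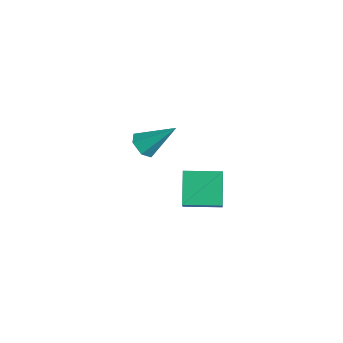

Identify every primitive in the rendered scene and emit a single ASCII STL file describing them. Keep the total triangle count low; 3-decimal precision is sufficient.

solid 
facet normal -0.403 -0.651 -0.643
outer loop
vertex -1.3 -0.348 0.69
vertex -1.974 0.1 0.659
vertex -1.37 0.24 0.138
endloop
endfacet
facet normal 0.991 -0.007 -0.133
outer loop
vertex -1.3 -0.348 0.69
vertex -1.37 0.24 0.138
vertex -1.106 1.5 2.041
endloop
endfacet
facet normal -0.404 -0.651 -0.643
outer loop
vertex -1.37 0.24 0.138
vertex -1.974 0.1 0.659
vertex -2.044 0.689 0.107
endloop
endfacet
facet normal 0.488 0.695 -0.528
outer loop
vertex -1.37 0.24 0.138
vertex -2.044 0.689 0.107
vertex -1.106 1.5 2.041
endloop
endfacet
facet normal -0.403 -0.651 -0.643
outer loop
vertex -2.044 0.689 0.107
vertex -1.974 0.1 0.659
vertex -2.648 0.548 0.628
endloop
endfacet
facet normal -0.379 0.904 -0.195
outer loop
vertex -2.044 0.689 0.107
vertex -2.648 0.548 0.628
vertex -1.106 1.5 2.041
endloop
endfacet
facet normal -0.403 -0.651 -0.643
outer loop
vertex -2.648 0.548 0.628
vertex -1.974 0.1 0.659
vertex -2.578 -0.04 1.18
endloop
endfacet
facet normal -0.741 0.411 0.532
outer loop
vertex -2.648 0.548 0.628
vertex -2.578 -0.04 1.18
vertex -1.106 1.5 2.041
endloop
endfacet
facet normal -0.403 -0.651 -0.643
outer loop
vertex -2.578 -0.04 1.18
vertex -1.974 0.1 0.659
vertex -1.904 -0.488 1.211
endloop
endfacet
facet normal -0.237 -0.292 0.927
outer loop
vertex -2.578 -0.04 1.18
vertex -1.904 -0.488 1.211
vertex -1.106 1.5 2.041
endloop
endfacet
facet normal -0.403 -0.651 -0.643
outer loop
vertex -1.904 -0.488 1.211
vertex -1.974 0.1 0.659
vertex -1.3 -0.348 0.69
endloop
endfacet
facet normal 0.629 -0.501 0.595
outer loop
vertex -1.904 -0.488 1.211
vertex -1.3 -0.348 0.69
vertex -1.106 1.5 2.041
endloop
endfacet
facet normal -0.545 -0.839 -0.007
outer loop
vertex 4.278 -1.42 1.717
vertex 3.109 -0.672 2.971
vertex 3.629 -0.991 0.856
endloop
endfacet
facet normal 0.625 -0.400 -0.670
outer loop
vertex 4.631 0.552 0.869
vertex 4.278 -1.42 1.717
vertex 3.629 -0.991 0.856
endloop
endfacet
facet normal -0.545 -0.839 -0.007
outer loop
vertex 3.629 -0.991 0.856
vertex 3.109 -0.672 2.971
vertex 2.46 -0.243 2.11
endloop
endfacet
facet normal -0.559 0.370 -0.742
outer loop
vertex 2.46 -0.243 2.11
vertex 4.631 0.552 0.869
vertex 3.629 -0.991 0.856
endloop
endfacet
facet normal 0.559 -0.370 0.742
outer loop
vertex 4.278 -1.42 1.717
vertex 4.111 0.871 2.984
vertex 3.109 -0.672 2.971
endloop
endfacet
facet normal 0.625 -0.400 -0.670
outer loop
vertex 5.28 0.123 1.73
vertex 4.278 -1.42 1.717
vertex 4.631 0.552 0.869
endloop
endfacet
facet normal 0.559 -0.370 0.742
outer loop
vertex 5.28 0.123 1.73
vertex 4.111 0.871 2.984
vertex 4.278 -1.42 1.717
endloop
endfacet
facet normal -0.625 0.400 0.670
outer loop
vertex 3.109 -0.672 2.971
vertex 4.111 0.871 2.984
vertex 2.46 -0.243 2.11
endloop
endfacet
facet normal -0.559 0.370 -0.742
outer loop
vertex 3.462 1.3 2.123
vertex 4.631 0.552 0.869
vertex 2.46 -0.243 2.11
endloop
endfacet
facet normal -0.625 0.400 0.670
outer loop
vertex 2.46 -0.243 2.11
vertex 4.111 0.871 2.984
vertex 3.462 1.3 2.123
endloop
endfacet
facet normal 0.545 0.839 0.007
outer loop
vertex 3.462 1.3 2.123
vertex 5.28 0.123 1.73
vertex 4.631 0.552 0.869
endloop
endfacet
facet normal 0.545 0.839 0.007
outer loop
vertex 4.111 0.871 2.984
vertex 5.28 0.123 1.73
vertex 3.462 1.3 2.123
endloop
endfacet

endsolid


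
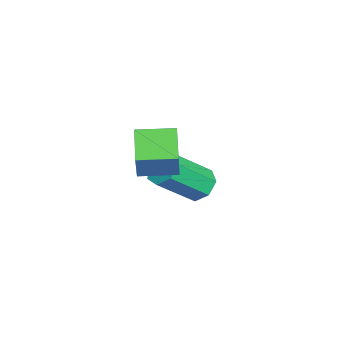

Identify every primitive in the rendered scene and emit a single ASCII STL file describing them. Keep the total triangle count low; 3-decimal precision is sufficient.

solid 
facet normal -0.511 -0.022 -0.859
outer loop
vertex 1.751 -1.475 2.994
vertex 1.609 -0.184 3.045
vertex 2.876 -1.326 2.321
endloop
endfacet
facet normal 0.109 -0.993 -0.038
outer loop
vertex 3.551 -1.296 3.455
vertex 1.751 -1.475 2.994
vertex 2.876 -1.326 2.321
endloop
endfacet
facet normal -0.511 -0.022 -0.859
outer loop
vertex 2.876 -1.326 2.321
vertex 1.609 -0.184 3.045
vertex 2.735 -0.034 2.372
endloop
endfacet
facet normal 0.852 0.113 -0.510
outer loop
vertex 2.735 -0.034 2.372
vertex 3.551 -1.296 3.455
vertex 2.876 -1.326 2.321
endloop
endfacet
facet normal -0.852 -0.114 0.510
outer loop
vertex 1.751 -1.475 2.994
vertex 2.284 -0.154 4.179
vertex 1.609 -0.184 3.045
endloop
endfacet
facet normal 0.109 -0.993 -0.039
outer loop
vertex 2.425 -1.446 4.128
vertex 1.751 -1.475 2.994
vertex 3.551 -1.296 3.455
endloop
endfacet
facet normal -0.853 -0.113 0.510
outer loop
vertex 2.425 -1.446 4.128
vertex 2.284 -0.154 4.179
vertex 1.751 -1.475 2.994
endloop
endfacet
facet normal -0.109 0.993 0.039
outer loop
vertex 1.609 -0.184 3.045
vertex 2.284 -0.154 4.179
vertex 2.735 -0.034 2.372
endloop
endfacet
facet normal 0.853 0.114 -0.510
outer loop
vertex 3.409 -0.005 3.506
vertex 3.551 -1.296 3.455
vertex 2.735 -0.034 2.372
endloop
endfacet
facet normal -0.108 0.993 0.039
outer loop
vertex 2.735 -0.034 2.372
vertex 2.284 -0.154 4.179
vertex 3.409 -0.005 3.506
endloop
endfacet
facet normal 0.511 0.022 0.859
outer loop
vertex 3.409 -0.005 3.506
vertex 2.425 -1.446 4.128
vertex 3.551 -1.296 3.455
endloop
endfacet
facet normal 0.511 0.022 0.859
outer loop
vertex 2.284 -0.154 4.179
vertex 2.425 -1.446 4.128
vertex 3.409 -0.005 3.506
endloop
endfacet
facet normal -0.393 0.651 -0.649
outer loop
vertex -0.608 0.192 -0.994
vertex -1.13 0.336 -0.534
vertex -0.497 0.652 -0.6
endloop
endfacet
facet normal 0.902 0.134 -0.411
outer loop
vertex -0.608 0.192 -0.994
vertex -0.497 0.652 -0.6
vertex 0.111 -1.0 0.194
endloop
endfacet
facet normal 0.902 0.134 -0.411
outer loop
vertex 0.111 -1.0 0.194
vertex -0.497 0.652 -0.6
vertex 0.222 -0.54 0.588
endloop
endfacet
facet normal 0.393 -0.651 0.649
outer loop
vertex 0.111 -1.0 0.194
vertex 0.222 -0.54 0.588
vertex -0.41 -0.856 0.654
endloop
endfacet
facet normal -0.393 0.652 -0.649
outer loop
vertex -0.497 0.652 -0.6
vertex -1.13 0.336 -0.534
vertex -0.862 0.874 -0.156
endloop
endfacet
facet normal 0.703 0.668 0.244
outer loop
vertex -0.497 0.652 -0.6
vertex -0.862 0.874 -0.156
vertex 0.222 -0.54 0.588
endloop
endfacet
facet normal 0.704 0.668 0.243
outer loop
vertex 0.222 -0.54 0.588
vertex -0.862 0.874 -0.156
vertex -0.143 -0.317 1.032
endloop
endfacet
facet normal 0.393 -0.650 0.650
outer loop
vertex 0.222 -0.54 0.588
vertex -0.143 -0.317 1.032
vertex -0.41 -0.856 0.654
endloop
endfacet
facet normal -0.392 0.652 -0.649
outer loop
vertex -0.862 0.874 -0.156
vertex -1.13 0.336 -0.534
vertex -1.429 0.691 0.003
endloop
endfacet
facet normal -0.025 0.698 0.715
outer loop
vertex -0.862 0.874 -0.156
vertex -1.429 0.691 0.003
vertex -0.143 -0.317 1.032
endloop
endfacet
facet normal -0.026 0.698 0.716
outer loop
vertex -0.143 -0.317 1.032
vertex -1.429 0.691 0.003
vertex -0.709 -0.501 1.191
endloop
endfacet
facet normal 0.394 -0.651 0.649
outer loop
vertex -0.143 -0.317 1.032
vertex -0.709 -0.501 1.191
vertex -0.41 -0.856 0.654
endloop
endfacet
facet normal -0.394 0.651 -0.649
outer loop
vertex -1.429 0.691 0.003
vertex -1.13 0.336 -0.534
vertex -1.77 0.24 -0.242
endloop
endfacet
facet normal -0.734 0.203 0.648
outer loop
vertex -1.429 0.691 0.003
vertex -1.77 0.24 -0.242
vertex -0.709 -0.501 1.191
endloop
endfacet
facet normal -0.733 0.204 0.649
outer loop
vertex -0.709 -0.501 1.191
vertex -1.77 0.24 -0.242
vertex -1.051 -0.951 0.946
endloop
endfacet
facet normal 0.392 -0.652 0.649
outer loop
vertex -0.709 -0.501 1.191
vertex -1.051 -0.951 0.946
vertex -0.41 -0.856 0.654
endloop
endfacet
facet normal -0.394 0.651 -0.649
outer loop
vertex -1.77 0.24 -0.242
vertex -1.13 0.336 -0.534
vertex -1.629 -0.138 -0.707
endloop
endfacet
facet normal -0.890 -0.446 0.092
outer loop
vertex -1.77 0.24 -0.242
vertex -1.629 -0.138 -0.707
vertex -1.051 -0.951 0.946
endloop
endfacet
facet normal -0.891 -0.445 0.093
outer loop
vertex -1.051 -0.951 0.946
vertex -1.629 -0.138 -0.707
vertex -0.91 -1.33 0.481
endloop
endfacet
facet normal 0.392 -0.651 0.650
outer loop
vertex -1.051 -0.951 0.946
vertex -0.91 -1.33 0.481
vertex -0.41 -0.856 0.654
endloop
endfacet
facet normal -0.393 0.651 -0.649
outer loop
vertex -1.629 -0.138 -0.707
vertex -1.13 0.336 -0.534
vertex -1.112 -0.16 -1.042
endloop
endfacet
facet normal -0.377 -0.758 -0.532
outer loop
vertex -1.629 -0.138 -0.707
vertex -1.112 -0.16 -1.042
vertex -0.91 -1.33 0.481
endloop
endfacet
facet normal -0.377 -0.758 -0.532
outer loop
vertex -0.91 -1.33 0.481
vertex -1.112 -0.16 -1.042
vertex -0.393 -1.352 0.146
endloop
endfacet
facet normal 0.393 -0.651 0.649
outer loop
vertex -0.91 -1.33 0.481
vertex -0.393 -1.352 0.146
vertex -0.41 -0.856 0.654
endloop
endfacet
facet normal -0.393 0.651 -0.650
outer loop
vertex -1.112 -0.16 -1.042
vertex -1.13 0.336 -0.534
vertex -0.608 0.192 -0.994
endloop
endfacet
facet normal 0.421 -0.500 -0.757
outer loop
vertex -1.112 -0.16 -1.042
vertex -0.608 0.192 -0.994
vertex -0.393 -1.352 0.146
endloop
endfacet
facet normal 0.421 -0.500 -0.757
outer loop
vertex -0.393 -1.352 0.146
vertex -0.608 0.192 -0.994
vertex 0.111 -1.0 0.194
endloop
endfacet
facet normal 0.393 -0.651 0.649
outer loop
vertex -0.393 -1.352 0.146
vertex 0.111 -1.0 0.194
vertex -0.41 -0.856 0.654
endloop
endfacet

endsolid


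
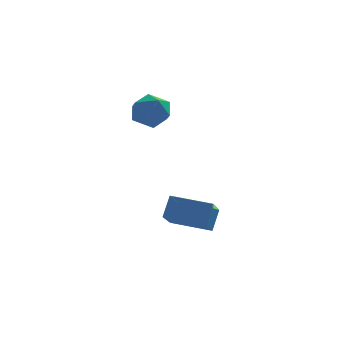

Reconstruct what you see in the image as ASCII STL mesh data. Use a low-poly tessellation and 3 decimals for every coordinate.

solid 
facet normal -0.952 0.256 0.166
outer loop
vertex -3.258 -2.956 0.528
vertex -2.957 -1.209 -0.441
vertex -3.511 -3.366 -0.29
endloop
endfacet
facet normal -0.149 -0.865 0.480
outer loop
vertex -2.083 -3.751 -0.539
vertex -3.258 -2.956 0.528
vertex -3.511 -3.366 -0.29
endloop
endfacet
facet normal -0.952 0.256 0.166
outer loop
vertex -3.511 -3.366 -0.29
vertex -2.957 -1.209 -0.441
vertex -3.21 -1.62 -1.259
endloop
endfacet
facet normal -0.267 -0.432 -0.861
outer loop
vertex -3.21 -1.62 -1.259
vertex -2.083 -3.751 -0.539
vertex -3.511 -3.366 -0.29
endloop
endfacet
facet normal 0.267 0.432 0.862
outer loop
vertex -3.258 -2.956 0.528
vertex -1.529 -1.594 -0.69
vertex -2.957 -1.209 -0.441
endloop
endfacet
facet normal -0.149 -0.864 0.480
outer loop
vertex -1.83 -3.34 0.279
vertex -3.258 -2.956 0.528
vertex -2.083 -3.751 -0.539
endloop
endfacet
facet normal 0.266 0.432 0.862
outer loop
vertex -1.83 -3.34 0.279
vertex -1.529 -1.594 -0.69
vertex -3.258 -2.956 0.528
endloop
endfacet
facet normal 0.149 0.864 -0.480
outer loop
vertex -2.957 -1.209 -0.441
vertex -1.529 -1.594 -0.69
vertex -3.21 -1.62 -1.259
endloop
endfacet
facet normal -0.266 -0.432 -0.862
outer loop
vertex -1.782 -2.004 -1.508
vertex -2.083 -3.751 -0.539
vertex -3.21 -1.62 -1.259
endloop
endfacet
facet normal 0.149 0.865 -0.480
outer loop
vertex -3.21 -1.62 -1.259
vertex -1.529 -1.594 -0.69
vertex -1.782 -2.004 -1.508
endloop
endfacet
facet normal 0.952 -0.256 -0.166
outer loop
vertex -1.782 -2.004 -1.508
vertex -1.83 -3.34 0.279
vertex -2.083 -3.751 -0.539
endloop
endfacet
facet normal 0.952 -0.256 -0.166
outer loop
vertex -1.529 -1.594 -0.69
vertex -1.83 -3.34 0.279
vertex -1.782 -2.004 -1.508
endloop
endfacet
facet normal -0.323 0.849 0.418
outer loop
vertex -3.707 0.662 3.512
vertex -4.454 0.335 3.598
vertex -3.899 0.252 4.196
endloop
endfacet
facet normal 0.370 0.747 0.552
outer loop
vertex -3.707 0.662 3.512
vertex -3.899 0.252 4.196
vertex -3.165 0.146 3.847
endloop
endfacet
facet normal 0.711 0.699 -0.074
outer loop
vertex -3.707 0.662 3.512
vertex -3.165 0.146 3.847
vertex -3.266 0.163 3.034
endloop
endfacet
facet normal 0.228 0.771 -0.595
outer loop
vertex -3.707 0.662 3.512
vertex -3.266 0.163 3.034
vertex -4.063 0.28 2.88
endloop
endfacet
facet normal -0.412 0.864 -0.290
outer loop
vertex -3.707 0.662 3.512
vertex -4.063 0.28 2.88
vertex -4.454 0.335 3.598
endloop
endfacet
facet normal 0.441 0.122 0.889
outer loop
vertex -3.165 0.146 3.847
vertex -3.899 0.252 4.196
vertex -3.577 -0.5 4.14
endloop
endfacet
facet normal -0.682 0.288 0.673
outer loop
vertex -3.899 0.252 4.196
vertex -4.454 0.335 3.598
vertex -4.374 -0.383 3.986
endloop
endfacet
facet normal -0.824 0.311 -0.473
outer loop
vertex -4.454 0.335 3.598
vertex -4.063 0.28 2.88
vertex -4.475 -0.366 3.173
endloop
endfacet
facet normal 0.210 0.162 -0.964
outer loop
vertex -4.063 0.28 2.88
vertex -3.266 0.163 3.034
vertex -3.741 -0.472 2.824
endloop
endfacet
facet normal 0.992 0.044 -0.122
outer loop
vertex -3.266 0.163 3.034
vertex -3.165 0.146 3.847
vertex -3.186 -0.555 3.422
endloop
endfacet
facet normal -0.228 -0.771 0.595
outer loop
vertex -3.933 -0.882 3.508
vertex -3.577 -0.5 4.14
vertex -4.374 -0.383 3.986
endloop
endfacet
facet normal -0.711 -0.699 0.074
outer loop
vertex -3.933 -0.882 3.508
vertex -4.374 -0.383 3.986
vertex -4.475 -0.366 3.173
endloop
endfacet
facet normal -0.370 -0.747 -0.552
outer loop
vertex -3.933 -0.882 3.508
vertex -4.475 -0.366 3.173
vertex -3.741 -0.472 2.824
endloop
endfacet
facet normal 0.323 -0.849 -0.418
outer loop
vertex -3.933 -0.882 3.508
vertex -3.741 -0.472 2.824
vertex -3.186 -0.555 3.422
endloop
endfacet
facet normal 0.412 -0.864 0.290
outer loop
vertex -3.933 -0.882 3.508
vertex -3.186 -0.555 3.422
vertex -3.577 -0.5 4.14
endloop
endfacet
facet normal -0.210 -0.162 0.964
outer loop
vertex -4.374 -0.383 3.986
vertex -3.577 -0.5 4.14
vertex -3.899 0.252 4.196
endloop
endfacet
facet normal -0.992 -0.044 0.122
outer loop
vertex -4.475 -0.366 3.173
vertex -4.374 -0.383 3.986
vertex -4.454 0.335 3.598
endloop
endfacet
facet normal -0.441 -0.122 -0.889
outer loop
vertex -3.741 -0.472 2.824
vertex -4.475 -0.366 3.173
vertex -4.063 0.28 2.88
endloop
endfacet
facet normal 0.682 -0.288 -0.673
outer loop
vertex -3.186 -0.555 3.422
vertex -3.741 -0.472 2.824
vertex -3.266 0.163 3.034
endloop
endfacet
facet normal 0.824 -0.311 0.473
outer loop
vertex -3.577 -0.5 4.14
vertex -3.186 -0.555 3.422
vertex -3.165 0.146 3.847
endloop
endfacet

endsolid


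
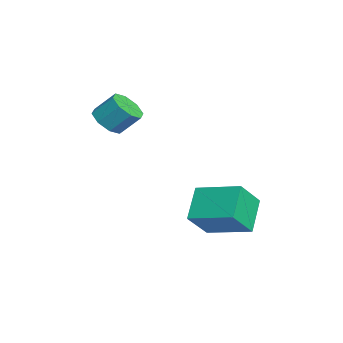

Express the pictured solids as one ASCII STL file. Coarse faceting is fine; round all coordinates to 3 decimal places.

solid 
facet normal -0.157 -0.672 -0.724
outer loop
vertex -1.68 -2.002 1.931
vertex -2.33 -1.653 1.748
vertex -1.604 -1.588 1.53
endloop
endfacet
facet normal 0.979 -0.203 -0.024
outer loop
vertex -1.68 -2.002 1.931
vertex -1.604 -1.588 1.53
vertex -1.501 -1.236 2.756
endloop
endfacet
facet normal 0.979 -0.203 -0.024
outer loop
vertex -1.501 -1.236 2.756
vertex -1.604 -1.588 1.53
vertex -1.425 -0.822 2.354
endloop
endfacet
facet normal 0.157 0.673 0.723
outer loop
vertex -1.501 -1.236 2.756
vertex -1.425 -0.822 2.354
vertex -2.15 -0.887 2.572
endloop
endfacet
facet normal -0.157 -0.673 -0.723
outer loop
vertex -1.604 -1.588 1.53
vertex -2.33 -1.653 1.748
vertex -1.954 -1.212 1.256
endloop
endfacet
facet normal 0.784 0.361 -0.506
outer loop
vertex -1.604 -1.588 1.53
vertex -1.954 -1.212 1.256
vertex -1.425 -0.822 2.354
endloop
endfacet
facet normal 0.784 0.361 -0.506
outer loop
vertex -1.425 -0.822 2.354
vertex -1.954 -1.212 1.256
vertex -1.775 -0.446 2.08
endloop
endfacet
facet normal 0.157 0.673 0.723
outer loop
vertex -1.425 -0.822 2.354
vertex -1.775 -0.446 2.08
vertex -2.15 -0.887 2.572
endloop
endfacet
facet normal -0.156 -0.673 -0.723
outer loop
vertex -1.954 -1.212 1.256
vertex -2.33 -1.653 1.748
vertex -2.523 -1.095 1.27
endloop
endfacet
facet normal 0.129 0.712 -0.690
outer loop
vertex -1.954 -1.212 1.256
vertex -2.523 -1.095 1.27
vertex -1.775 -0.446 2.08
endloop
endfacet
facet normal 0.129 0.712 -0.690
outer loop
vertex -1.775 -0.446 2.08
vertex -2.523 -1.095 1.27
vertex -2.344 -0.328 2.095
endloop
endfacet
facet normal 0.158 0.672 0.723
outer loop
vertex -1.775 -0.446 2.08
vertex -2.344 -0.328 2.095
vertex -2.15 -0.887 2.572
endloop
endfacet
facet normal -0.157 -0.673 -0.722
outer loop
vertex -2.523 -1.095 1.27
vertex -2.33 -1.653 1.748
vertex -2.979 -1.304 1.564
endloop
endfacet
facet normal -0.600 0.647 -0.471
outer loop
vertex -2.523 -1.095 1.27
vertex -2.979 -1.304 1.564
vertex -2.344 -0.328 2.095
endloop
endfacet
facet normal -0.601 0.647 -0.470
outer loop
vertex -2.344 -0.328 2.095
vertex -2.979 -1.304 1.564
vertex -2.8 -0.538 2.389
endloop
endfacet
facet normal 0.157 0.672 0.724
outer loop
vertex -2.344 -0.328 2.095
vertex -2.8 -0.538 2.389
vertex -2.15 -0.887 2.572
endloop
endfacet
facet normal -0.157 -0.673 -0.723
outer loop
vertex -2.979 -1.304 1.564
vertex -2.33 -1.653 1.748
vertex -3.055 -1.718 1.966
endloop
endfacet
facet normal -0.979 0.203 0.024
outer loop
vertex -2.979 -1.304 1.564
vertex -3.055 -1.718 1.966
vertex -2.8 -0.538 2.389
endloop
endfacet
facet normal -0.979 0.203 0.024
outer loop
vertex -2.8 -0.538 2.389
vertex -3.055 -1.718 1.966
vertex -2.876 -0.952 2.79
endloop
endfacet
facet normal 0.157 0.672 0.724
outer loop
vertex -2.8 -0.538 2.389
vertex -2.876 -0.952 2.79
vertex -2.15 -0.887 2.572
endloop
endfacet
facet normal -0.157 -0.673 -0.723
outer loop
vertex -3.055 -1.718 1.966
vertex -2.33 -1.653 1.748
vertex -2.705 -2.094 2.24
endloop
endfacet
facet normal -0.784 -0.361 0.506
outer loop
vertex -3.055 -1.718 1.966
vertex -2.705 -2.094 2.24
vertex -2.876 -0.952 2.79
endloop
endfacet
facet normal -0.784 -0.361 0.506
outer loop
vertex -2.876 -0.952 2.79
vertex -2.705 -2.094 2.24
vertex -2.526 -1.328 3.064
endloop
endfacet
facet normal 0.157 0.673 0.723
outer loop
vertex -2.876 -0.952 2.79
vertex -2.526 -1.328 3.064
vertex -2.15 -0.887 2.572
endloop
endfacet
facet normal -0.158 -0.672 -0.723
outer loop
vertex -2.705 -2.094 2.24
vertex -2.33 -1.653 1.748
vertex -2.136 -2.212 2.225
endloop
endfacet
facet normal -0.129 -0.712 0.690
outer loop
vertex -2.705 -2.094 2.24
vertex -2.136 -2.212 2.225
vertex -2.526 -1.328 3.064
endloop
endfacet
facet normal -0.129 -0.712 0.690
outer loop
vertex -2.526 -1.328 3.064
vertex -2.136 -2.212 2.225
vertex -1.957 -1.445 3.05
endloop
endfacet
facet normal 0.156 0.673 0.723
outer loop
vertex -2.526 -1.328 3.064
vertex -1.957 -1.445 3.05
vertex -2.15 -0.887 2.572
endloop
endfacet
facet normal -0.157 -0.672 -0.724
outer loop
vertex -2.136 -2.212 2.225
vertex -2.33 -1.653 1.748
vertex -1.68 -2.002 1.931
endloop
endfacet
facet normal 0.601 -0.646 0.470
outer loop
vertex -2.136 -2.212 2.225
vertex -1.68 -2.002 1.931
vertex -1.957 -1.445 3.05
endloop
endfacet
facet normal 0.600 -0.647 0.471
outer loop
vertex -1.957 -1.445 3.05
vertex -1.68 -2.002 1.931
vertex -1.501 -1.236 2.756
endloop
endfacet
facet normal 0.157 0.673 0.722
outer loop
vertex -1.957 -1.445 3.05
vertex -1.501 -1.236 2.756
vertex -2.15 -0.887 2.572
endloop
endfacet
facet normal -0.493 0.509 -0.705
outer loop
vertex -0.962 2.18 -1.898
vertex -0.014 3.706 -1.458
vertex 0.135 1.798 -2.94
endloop
endfacet
facet normal -0.513 -0.825 -0.237
outer loop
vertex 0.874 1.034 -1.882
vertex -0.962 2.18 -1.898
vertex 0.135 1.798 -2.94
endloop
endfacet
facet normal -0.493 0.509 -0.705
outer loop
vertex 0.135 1.798 -2.94
vertex -0.014 3.706 -1.458
vertex 1.083 3.325 -2.5
endloop
endfacet
facet normal 0.703 -0.244 -0.668
outer loop
vertex 1.083 3.325 -2.5
vertex 0.874 1.034 -1.882
vertex 0.135 1.798 -2.94
endloop
endfacet
facet normal -0.703 0.244 0.668
outer loop
vertex -0.962 2.18 -1.898
vertex 0.725 2.942 -0.4
vertex -0.014 3.706 -1.458
endloop
endfacet
facet normal -0.513 -0.825 -0.238
outer loop
vertex -0.223 1.415 -0.84
vertex -0.962 2.18 -1.898
vertex 0.874 1.034 -1.882
endloop
endfacet
facet normal -0.703 0.244 0.668
outer loop
vertex -0.223 1.415 -0.84
vertex 0.725 2.942 -0.4
vertex -0.962 2.18 -1.898
endloop
endfacet
facet normal 0.512 0.825 0.238
outer loop
vertex -0.014 3.706 -1.458
vertex 0.725 2.942 -0.4
vertex 1.083 3.325 -2.5
endloop
endfacet
facet normal 0.703 -0.244 -0.668
outer loop
vertex 1.822 2.56 -1.442
vertex 0.874 1.034 -1.882
vertex 1.083 3.325 -2.5
endloop
endfacet
facet normal 0.513 0.825 0.238
outer loop
vertex 1.083 3.325 -2.5
vertex 0.725 2.942 -0.4
vertex 1.822 2.56 -1.442
endloop
endfacet
facet normal 0.493 -0.510 0.705
outer loop
vertex 1.822 2.56 -1.442
vertex -0.223 1.415 -0.84
vertex 0.874 1.034 -1.882
endloop
endfacet
facet normal 0.493 -0.509 0.706
outer loop
vertex 0.725 2.942 -0.4
vertex -0.223 1.415 -0.84
vertex 1.822 2.56 -1.442
endloop
endfacet

endsolid


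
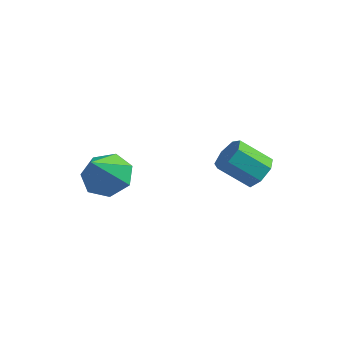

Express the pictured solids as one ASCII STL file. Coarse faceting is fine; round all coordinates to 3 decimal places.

solid 
facet normal -0.050 0.619 -0.784
outer loop
vertex -2.146 -0.686 -1.508
vertex -2.817 -1.2 -1.871
vertex -2.89 -0.483 -1.3
endloop
endfacet
facet normal 0.349 0.423 0.836
outer loop
vertex -2.146 -0.686 -1.508
vertex -2.89 -0.483 -1.3
vertex -2.723 -2.34 -0.429
endloop
endfacet
facet normal -0.051 0.619 -0.784
outer loop
vertex -2.89 -0.483 -1.3
vertex -2.817 -1.2 -1.871
vertex -3.578 -0.821 -1.522
endloop
endfacet
facet normal -0.439 0.349 0.828
outer loop
vertex -2.89 -0.483 -1.3
vertex -3.578 -0.821 -1.522
vertex -2.723 -2.34 -0.429
endloop
endfacet
facet normal -0.051 0.619 -0.783
outer loop
vertex -3.578 -0.821 -1.522
vertex -2.817 -1.2 -1.871
vertex -3.693 -1.444 -2.007
endloop
endfacet
facet normal -0.880 -0.179 0.439
outer loop
vertex -3.578 -0.821 -1.522
vertex -3.693 -1.444 -2.007
vertex -2.723 -2.34 -0.429
endloop
endfacet
facet normal -0.051 0.619 -0.784
outer loop
vertex -3.693 -1.444 -2.007
vertex -2.817 -1.2 -1.871
vertex -3.148 -1.884 -2.39
endloop
endfacet
facet normal -0.644 -0.764 -0.038
outer loop
vertex -3.693 -1.444 -2.007
vertex -3.148 -1.884 -2.39
vertex -2.723 -2.34 -0.429
endloop
endfacet
facet normal -0.051 0.619 -0.784
outer loop
vertex -3.148 -1.884 -2.39
vertex -2.817 -1.2 -1.871
vertex -2.353 -1.809 -2.382
endloop
endfacet
facet normal 0.094 -0.965 -0.245
outer loop
vertex -3.148 -1.884 -2.39
vertex -2.353 -1.809 -2.382
vertex -2.723 -2.34 -0.429
endloop
endfacet
facet normal -0.050 0.619 -0.783
outer loop
vertex -2.353 -1.809 -2.382
vertex -2.817 -1.2 -1.871
vertex -1.907 -1.276 -1.989
endloop
endfacet
facet normal 0.776 -0.631 -0.025
outer loop
vertex -2.353 -1.809 -2.382
vertex -1.907 -1.276 -1.989
vertex -2.723 -2.34 -0.429
endloop
endfacet
facet normal -0.050 0.619 -0.784
outer loop
vertex -1.907 -1.276 -1.989
vertex -2.817 -1.2 -1.871
vertex -2.146 -0.686 -1.508
endloop
endfacet
facet normal 0.889 -0.012 0.457
outer loop
vertex -1.907 -1.276 -1.989
vertex -2.146 -0.686 -1.508
vertex -2.723 -2.34 -0.429
endloop
endfacet
facet normal 0.732 0.292 -0.615
outer loop
vertex 1.209 2.99 -2.388
vertex 0.95 2.567 -2.897
vertex 0.792 3.246 -2.763
endloop
endfacet
facet normal 0.078 0.862 0.502
outer loop
vertex 1.209 2.99 -2.388
vertex 0.792 3.246 -2.763
vertex 0.168 2.576 -1.515
endloop
endfacet
facet normal 0.078 0.862 0.502
outer loop
vertex 0.168 2.576 -1.515
vertex 0.792 3.246 -2.763
vertex -0.248 2.832 -1.89
endloop
endfacet
facet normal -0.733 -0.291 0.615
outer loop
vertex 0.168 2.576 -1.515
vertex -0.248 2.832 -1.89
vertex -0.09 2.153 -2.023
endloop
endfacet
facet normal 0.733 0.292 -0.615
outer loop
vertex 0.792 3.246 -2.763
vertex 0.95 2.567 -2.897
vertex 0.495 2.991 -3.238
endloop
endfacet
facet normal -0.480 0.862 -0.163
outer loop
vertex 0.792 3.246 -2.763
vertex 0.495 2.991 -3.238
vertex -0.248 2.832 -1.89
endloop
endfacet
facet normal -0.479 0.863 -0.162
outer loop
vertex -0.248 2.832 -1.89
vertex 0.495 2.991 -3.238
vertex -0.546 2.577 -2.365
endloop
endfacet
facet normal -0.732 -0.291 0.616
outer loop
vertex -0.248 2.832 -1.89
vertex -0.546 2.577 -2.365
vertex -0.09 2.153 -2.023
endloop
endfacet
facet normal 0.732 0.291 -0.616
outer loop
vertex 0.495 2.991 -3.238
vertex 0.95 2.567 -2.897
vertex 0.54 2.416 -3.456
endloop
endfacet
facet normal -0.676 0.214 -0.705
outer loop
vertex 0.495 2.991 -3.238
vertex 0.54 2.416 -3.456
vertex -0.546 2.577 -2.365
endloop
endfacet
facet normal -0.676 0.213 -0.705
outer loop
vertex -0.546 2.577 -2.365
vertex 0.54 2.416 -3.456
vertex -0.5 2.003 -2.583
endloop
endfacet
facet normal -0.733 -0.292 0.615
outer loop
vertex -0.546 2.577 -2.365
vertex -0.5 2.003 -2.583
vertex -0.09 2.153 -2.023
endloop
endfacet
facet normal 0.732 0.291 -0.616
outer loop
vertex 0.54 2.416 -3.456
vertex 0.95 2.567 -2.897
vertex 0.894 1.955 -3.253
endloop
endfacet
facet normal -0.365 -0.595 -0.716
outer loop
vertex 0.54 2.416 -3.456
vertex 0.894 1.955 -3.253
vertex -0.5 2.003 -2.583
endloop
endfacet
facet normal -0.365 -0.595 -0.716
outer loop
vertex -0.5 2.003 -2.583
vertex 0.894 1.955 -3.253
vertex -0.146 1.542 -2.38
endloop
endfacet
facet normal -0.733 -0.292 0.615
outer loop
vertex -0.5 2.003 -2.583
vertex -0.146 1.542 -2.38
vertex -0.09 2.153 -2.023
endloop
endfacet
facet normal 0.732 0.291 -0.615
outer loop
vertex 0.894 1.955 -3.253
vertex 0.95 2.567 -2.897
vertex 1.291 1.954 -2.781
endloop
endfacet
facet normal 0.222 -0.957 -0.188
outer loop
vertex 0.894 1.955 -3.253
vertex 1.291 1.954 -2.781
vertex -0.146 1.542 -2.38
endloop
endfacet
facet normal 0.222 -0.957 -0.188
outer loop
vertex -0.146 1.542 -2.38
vertex 1.291 1.954 -2.781
vertex 0.25 1.541 -1.908
endloop
endfacet
facet normal -0.733 -0.292 0.614
outer loop
vertex -0.146 1.542 -2.38
vertex 0.25 1.541 -1.908
vertex -0.09 2.153 -2.023
endloop
endfacet
facet normal 0.733 0.291 -0.615
outer loop
vertex 1.291 1.954 -2.781
vertex 0.95 2.567 -2.897
vertex 1.431 2.415 -2.396
endloop
endfacet
facet normal 0.641 -0.597 0.482
outer loop
vertex 1.291 1.954 -2.781
vertex 1.431 2.415 -2.396
vertex 0.25 1.541 -1.908
endloop
endfacet
facet normal 0.641 -0.598 0.481
outer loop
vertex 0.25 1.541 -1.908
vertex 1.431 2.415 -2.396
vertex 0.39 2.001 -1.523
endloop
endfacet
facet normal -0.733 -0.292 0.615
outer loop
vertex 0.25 1.541 -1.908
vertex 0.39 2.001 -1.523
vertex -0.09 2.153 -2.023
endloop
endfacet
facet normal 0.733 0.291 -0.615
outer loop
vertex 1.431 2.415 -2.396
vertex 0.95 2.567 -2.897
vertex 1.209 2.99 -2.388
endloop
endfacet
facet normal 0.577 0.212 0.789
outer loop
vertex 1.431 2.415 -2.396
vertex 1.209 2.99 -2.388
vertex 0.39 2.001 -1.523
endloop
endfacet
facet normal 0.577 0.212 0.789
outer loop
vertex 0.39 2.001 -1.523
vertex 1.209 2.99 -2.388
vertex 0.168 2.576 -1.515
endloop
endfacet
facet normal -0.733 -0.291 0.615
outer loop
vertex 0.39 2.001 -1.523
vertex 0.168 2.576 -1.515
vertex -0.09 2.153 -2.023
endloop
endfacet

endsolid


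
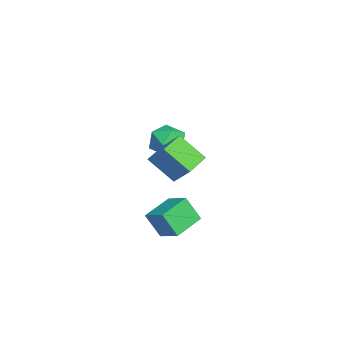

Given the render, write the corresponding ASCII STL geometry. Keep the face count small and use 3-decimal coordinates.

solid 
facet normal -0.419 -0.558 -0.717
outer loop
vertex 3.351 -2.239 2.049
vertex 1.808 -1.41 2.305
vertex 3.879 -0.82 0.637
endloop
endfacet
facet normal 0.872 -0.468 -0.145
outer loop
vertex 4.532 0.05 1.755
vertex 3.351 -2.239 2.049
vertex 3.879 -0.82 0.637
endloop
endfacet
facet normal -0.419 -0.558 -0.717
outer loop
vertex 3.879 -0.82 0.637
vertex 1.808 -1.41 2.305
vertex 2.336 0.009 0.893
endloop
endfacet
facet normal 0.255 0.685 -0.682
outer loop
vertex 2.336 0.009 0.893
vertex 4.532 0.05 1.755
vertex 3.879 -0.82 0.637
endloop
endfacet
facet normal -0.255 -0.685 0.682
outer loop
vertex 3.351 -2.239 2.049
vertex 2.461 -0.54 3.423
vertex 1.808 -1.41 2.305
endloop
endfacet
facet normal 0.872 -0.468 -0.145
outer loop
vertex 4.004 -1.369 3.167
vertex 3.351 -2.239 2.049
vertex 4.532 0.05 1.755
endloop
endfacet
facet normal -0.255 -0.685 0.682
outer loop
vertex 4.004 -1.369 3.167
vertex 2.461 -0.54 3.423
vertex 3.351 -2.239 2.049
endloop
endfacet
facet normal -0.872 0.468 0.145
outer loop
vertex 1.808 -1.41 2.305
vertex 2.461 -0.54 3.423
vertex 2.336 0.009 0.893
endloop
endfacet
facet normal 0.255 0.685 -0.682
outer loop
vertex 2.989 0.879 2.011
vertex 4.532 0.05 1.755
vertex 2.336 0.009 0.893
endloop
endfacet
facet normal -0.872 0.468 0.145
outer loop
vertex 2.336 0.009 0.893
vertex 2.461 -0.54 3.423
vertex 2.989 0.879 2.011
endloop
endfacet
facet normal 0.419 0.558 0.717
outer loop
vertex 2.989 0.879 2.011
vertex 4.004 -1.369 3.167
vertex 4.532 0.05 1.755
endloop
endfacet
facet normal 0.419 0.558 0.717
outer loop
vertex 2.461 -0.54 3.423
vertex 4.004 -1.369 3.167
vertex 2.989 0.879 2.011
endloop
endfacet
facet normal -0.666 -0.615 -0.423
outer loop
vertex 2.683 -2.422 -2.724
vertex 1.2 -1.164 -2.216
vertex 2.873 -1.581 -4.247
endloop
endfacet
facet normal 0.737 -0.626 -0.254
outer loop
vertex 3.92 -0.616 -3.584
vertex 2.683 -2.422 -2.724
vertex 2.873 -1.581 -4.247
endloop
endfacet
facet normal -0.666 -0.614 -0.423
outer loop
vertex 2.873 -1.581 -4.247
vertex 1.2 -1.164 -2.216
vertex 1.391 -0.323 -3.739
endloop
endfacet
facet normal 0.109 0.480 -0.871
outer loop
vertex 1.391 -0.323 -3.739
vertex 3.92 -0.616 -3.584
vertex 2.873 -1.581 -4.247
endloop
endfacet
facet normal -0.109 -0.480 0.871
outer loop
vertex 2.683 -2.422 -2.724
vertex 2.247 -0.199 -1.553
vertex 1.2 -1.164 -2.216
endloop
endfacet
facet normal 0.738 -0.626 -0.253
outer loop
vertex 3.729 -1.457 -2.061
vertex 2.683 -2.422 -2.724
vertex 3.92 -0.616 -3.584
endloop
endfacet
facet normal -0.109 -0.480 0.871
outer loop
vertex 3.729 -1.457 -2.061
vertex 2.247 -0.199 -1.553
vertex 2.683 -2.422 -2.724
endloop
endfacet
facet normal -0.737 0.626 0.253
outer loop
vertex 1.2 -1.164 -2.216
vertex 2.247 -0.199 -1.553
vertex 1.391 -0.323 -3.739
endloop
endfacet
facet normal 0.109 0.480 -0.870
outer loop
vertex 2.437 0.642 -3.076
vertex 3.92 -0.616 -3.584
vertex 1.391 -0.323 -3.739
endloop
endfacet
facet normal -0.738 0.626 0.253
outer loop
vertex 1.391 -0.323 -3.739
vertex 2.247 -0.199 -1.553
vertex 2.437 0.642 -3.076
endloop
endfacet
facet normal 0.666 0.614 0.423
outer loop
vertex 2.437 0.642 -3.076
vertex 3.729 -1.457 -2.061
vertex 3.92 -0.616 -3.584
endloop
endfacet
facet normal 0.666 0.614 0.422
outer loop
vertex 2.247 -0.199 -1.553
vertex 3.729 -1.457 -2.061
vertex 2.437 0.642 -3.076
endloop
endfacet
facet normal -0.066 -0.215 0.974
outer loop
vertex -3.3 -1.018 0.931
vertex -4.473 -1.422 0.762
vertex -3.514 -2.219 0.651
endloop
endfacet
facet normal 0.607 -0.281 0.743
outer loop
vertex -3.3 -1.018 0.931
vertex -3.514 -2.219 0.651
vertex -2.566 -1.61 0.108
endloop
endfacet
facet normal 0.810 0.347 0.473
outer loop
vertex -3.3 -1.018 0.931
vertex -2.566 -1.61 0.108
vertex -2.938 -0.437 -0.116
endloop
endfacet
facet normal 0.263 0.802 0.536
outer loop
vertex -3.3 -1.018 0.931
vertex -2.938 -0.437 -0.116
vertex -4.116 -0.321 0.288
endloop
endfacet
facet normal -0.278 0.455 0.846
outer loop
vertex -3.3 -1.018 0.931
vertex -4.116 -0.321 0.288
vertex -4.473 -1.422 0.762
endloop
endfacet
facet normal 0.612 -0.761 0.215
outer loop
vertex -2.566 -1.61 0.108
vertex -3.514 -2.219 0.651
vertex -3.284 -2.379 -0.568
endloop
endfacet
facet normal -0.475 -0.654 0.588
outer loop
vertex -3.514 -2.219 0.651
vertex -4.473 -1.422 0.762
vertex -4.462 -2.263 -0.164
endloop
endfacet
facet normal -0.819 0.430 0.381
outer loop
vertex -4.473 -1.422 0.762
vertex -4.116 -0.321 0.288
vertex -4.834 -1.09 -0.388
endloop
endfacet
facet normal 0.057 0.991 -0.119
outer loop
vertex -4.116 -0.321 0.288
vertex -2.938 -0.437 -0.116
vertex -3.886 -0.481 -0.931
endloop
endfacet
facet normal 0.941 0.256 -0.221
outer loop
vertex -2.938 -0.437 -0.116
vertex -2.566 -1.61 0.108
vertex -2.927 -1.278 -1.042
endloop
endfacet
facet normal -0.263 -0.802 -0.536
outer loop
vertex -4.1 -1.682 -1.211
vertex -3.284 -2.379 -0.568
vertex -4.462 -2.263 -0.164
endloop
endfacet
facet normal -0.810 -0.347 -0.473
outer loop
vertex -4.1 -1.682 -1.211
vertex -4.462 -2.263 -0.164
vertex -4.834 -1.09 -0.388
endloop
endfacet
facet normal -0.607 0.281 -0.743
outer loop
vertex -4.1 -1.682 -1.211
vertex -4.834 -1.09 -0.388
vertex -3.886 -0.481 -0.931
endloop
endfacet
facet normal 0.066 0.215 -0.974
outer loop
vertex -4.1 -1.682 -1.211
vertex -3.886 -0.481 -0.931
vertex -2.927 -1.278 -1.042
endloop
endfacet
facet normal 0.278 -0.455 -0.846
outer loop
vertex -4.1 -1.682 -1.211
vertex -2.927 -1.278 -1.042
vertex -3.284 -2.379 -0.568
endloop
endfacet
facet normal -0.057 -0.991 0.119
outer loop
vertex -4.462 -2.263 -0.164
vertex -3.284 -2.379 -0.568
vertex -3.514 -2.219 0.651
endloop
endfacet
facet normal -0.941 -0.256 0.221
outer loop
vertex -4.834 -1.09 -0.388
vertex -4.462 -2.263 -0.164
vertex -4.473 -1.422 0.762
endloop
endfacet
facet normal -0.612 0.761 -0.215
outer loop
vertex -3.886 -0.481 -0.931
vertex -4.834 -1.09 -0.388
vertex -4.116 -0.321 0.288
endloop
endfacet
facet normal 0.475 0.654 -0.588
outer loop
vertex -2.927 -1.278 -1.042
vertex -3.886 -0.481 -0.931
vertex -2.938 -0.437 -0.116
endloop
endfacet
facet normal 0.819 -0.430 -0.381
outer loop
vertex -3.284 -2.379 -0.568
vertex -2.927 -1.278 -1.042
vertex -2.566 -1.61 0.108
endloop
endfacet

endsolid
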